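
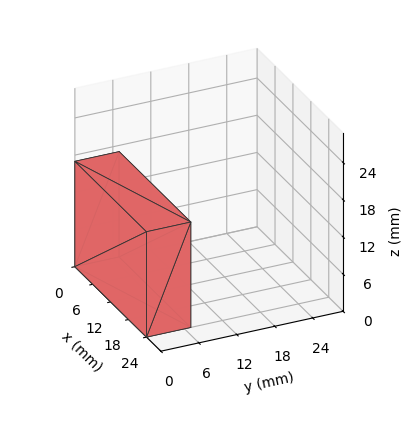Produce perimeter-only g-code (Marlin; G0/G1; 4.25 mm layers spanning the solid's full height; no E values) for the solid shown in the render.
Reading the render: the shape is a rectangular box, roughly 24 × 7 mm footprint and 17 mm tall (dimensions read to the nearest mm from the axis ticks). For the g-code, the solid's height is divided into equal slices at the stated Δz and each level perimeter traced with G1 moves after a G0 lift.

; perimeter-only toolpath
G21 ; units = mm
G90 ; absolute positioning
G28 ; home
; layer 1
G0 Z4.25
G0 X0.00 Y0.00
G1 X24.00 Y0.00
G1 X24.00 Y7.00
G1 X0.00 Y7.00
G1 X0.00 Y0.00
; layer 2
G0 Z8.50
G0 X0.00 Y0.00
G1 X24.00 Y0.00
G1 X24.00 Y7.00
G1 X0.00 Y7.00
G1 X0.00 Y0.00
; layer 3
G0 Z12.75
G0 X0.00 Y0.00
G1 X24.00 Y0.00
G1 X24.00 Y7.00
G1 X0.00 Y7.00
G1 X0.00 Y0.00
; layer 4
G0 Z17.00
G0 X0.00 Y0.00
G1 X24.00 Y0.00
G1 X24.00 Y7.00
G1 X0.00 Y7.00
G1 X0.00 Y0.00
M2 ; end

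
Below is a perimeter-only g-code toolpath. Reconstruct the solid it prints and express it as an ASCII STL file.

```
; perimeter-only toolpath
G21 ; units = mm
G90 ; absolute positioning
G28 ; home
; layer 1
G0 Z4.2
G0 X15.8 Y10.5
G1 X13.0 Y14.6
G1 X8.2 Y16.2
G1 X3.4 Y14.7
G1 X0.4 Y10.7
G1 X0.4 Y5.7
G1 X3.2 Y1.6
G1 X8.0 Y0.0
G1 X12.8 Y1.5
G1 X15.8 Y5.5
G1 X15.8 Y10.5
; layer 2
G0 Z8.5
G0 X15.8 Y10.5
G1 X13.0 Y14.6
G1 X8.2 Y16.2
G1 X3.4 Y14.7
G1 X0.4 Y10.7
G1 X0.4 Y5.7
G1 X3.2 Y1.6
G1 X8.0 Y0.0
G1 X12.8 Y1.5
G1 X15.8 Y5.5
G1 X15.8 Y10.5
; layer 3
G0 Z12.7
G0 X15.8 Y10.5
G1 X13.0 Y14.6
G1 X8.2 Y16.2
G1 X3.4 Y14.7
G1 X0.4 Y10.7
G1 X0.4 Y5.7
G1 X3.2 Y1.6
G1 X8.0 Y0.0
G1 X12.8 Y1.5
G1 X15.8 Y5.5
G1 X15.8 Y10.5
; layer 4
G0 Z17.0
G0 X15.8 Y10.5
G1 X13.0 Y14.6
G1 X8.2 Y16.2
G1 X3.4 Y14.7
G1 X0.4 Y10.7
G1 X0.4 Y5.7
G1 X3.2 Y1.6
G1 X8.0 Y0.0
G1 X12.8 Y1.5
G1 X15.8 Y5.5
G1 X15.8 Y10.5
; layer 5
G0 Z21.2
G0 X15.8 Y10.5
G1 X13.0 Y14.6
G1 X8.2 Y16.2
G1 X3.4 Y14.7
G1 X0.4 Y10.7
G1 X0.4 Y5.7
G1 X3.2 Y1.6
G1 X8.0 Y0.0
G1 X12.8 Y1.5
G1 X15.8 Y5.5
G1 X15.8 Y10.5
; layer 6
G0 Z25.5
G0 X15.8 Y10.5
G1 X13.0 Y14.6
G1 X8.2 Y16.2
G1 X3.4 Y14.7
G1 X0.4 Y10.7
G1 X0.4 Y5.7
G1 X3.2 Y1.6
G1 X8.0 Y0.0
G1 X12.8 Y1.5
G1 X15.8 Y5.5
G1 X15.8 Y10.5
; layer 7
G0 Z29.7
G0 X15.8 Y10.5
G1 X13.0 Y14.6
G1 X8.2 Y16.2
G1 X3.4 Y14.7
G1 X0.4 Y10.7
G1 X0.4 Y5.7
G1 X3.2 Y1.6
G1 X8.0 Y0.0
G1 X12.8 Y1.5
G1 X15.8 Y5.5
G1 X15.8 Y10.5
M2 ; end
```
solid part
  facet normal 0.0000 0.0000 -1.0000
    outer loop
      vertex 8.2 16.2 0.0
      vertex 13.0 14.6 0.0
      vertex 15.8 10.5 0.0
    endloop
  endfacet
  facet normal 0.0000 0.0000 -1.0000
    outer loop
      vertex 3.4 14.7 0.0
      vertex 8.2 16.2 0.0
      vertex 15.8 10.5 0.0
    endloop
  endfacet
  facet normal 0.0000 0.0000 -1.0000
    outer loop
      vertex 0.4 10.7 0.0
      vertex 3.4 14.7 0.0
      vertex 15.8 10.5 0.0
    endloop
  endfacet
  facet normal 0.0000 0.0000 -1.0000
    outer loop
      vertex 0.4 5.7 0.0
      vertex 0.4 10.7 0.0
      vertex 15.8 10.5 0.0
    endloop
  endfacet
  facet normal 0.0000 0.0000 -1.0000
    outer loop
      vertex 3.2 1.6 0.0
      vertex 0.4 5.7 0.0
      vertex 15.8 10.5 0.0
    endloop
  endfacet
  facet normal 0.0000 0.0000 -1.0000
    outer loop
      vertex 8.0 0.0 0.0
      vertex 3.2 1.6 0.0
      vertex 15.8 10.5 0.0
    endloop
  endfacet
  facet normal 0.0000 0.0000 -1.0000
    outer loop
      vertex 12.8 1.5 0.0
      vertex 8.0 0.0 0.0
      vertex 15.8 10.5 0.0
    endloop
  endfacet
  facet normal 0.0000 0.0000 -1.0000
    outer loop
      vertex 15.8 5.5 0.0
      vertex 12.8 1.5 0.0
      vertex 15.8 10.5 0.0
    endloop
  endfacet
  facet normal 0.0000 0.0000 1.0000
    outer loop
      vertex 15.8 10.5 29.7
      vertex 13.0 14.6 29.7
      vertex 8.2 16.2 29.7
    endloop
  endfacet
  facet normal 0.0000 0.0000 1.0000
    outer loop
      vertex 15.8 10.5 29.7
      vertex 8.2 16.2 29.7
      vertex 3.4 14.7 29.7
    endloop
  endfacet
  facet normal 0.0000 0.0000 1.0000
    outer loop
      vertex 15.8 10.5 29.7
      vertex 3.4 14.7 29.7
      vertex 0.4 10.7 29.7
    endloop
  endfacet
  facet normal 0.0000 0.0000 1.0000
    outer loop
      vertex 15.8 10.5 29.7
      vertex 0.4 10.7 29.7
      vertex 0.4 5.7 29.7
    endloop
  endfacet
  facet normal 0.0000 0.0000 1.0000
    outer loop
      vertex 15.8 10.5 29.7
      vertex 0.4 5.7 29.7
      vertex 3.2 1.6 29.7
    endloop
  endfacet
  facet normal 0.0000 0.0000 1.0000
    outer loop
      vertex 15.8 10.5 29.7
      vertex 3.2 1.6 29.7
      vertex 8.0 0.0 29.7
    endloop
  endfacet
  facet normal 0.0000 0.0000 1.0000
    outer loop
      vertex 15.8 10.5 29.7
      vertex 8.0 0.0 29.7
      vertex 12.8 1.5 29.7
    endloop
  endfacet
  facet normal 0.0000 0.0000 1.0000
    outer loop
      vertex 15.8 10.5 29.7
      vertex 12.8 1.5 29.7
      vertex 15.8 5.5 29.7
    endloop
  endfacet
  facet normal 0.8258 0.5640 0.0000
    outer loop
      vertex 15.8 10.5 0.0
      vertex 13.0 14.6 0.0
      vertex 13.0 14.6 29.7
    endloop
  endfacet
  facet normal 0.8258 0.5640 0.0000
    outer loop
      vertex 15.8 10.5 0.0
      vertex 13.0 14.6 29.7
      vertex 15.8 10.5 29.7
    endloop
  endfacet
  facet normal 0.3162 0.9487 0.0000
    outer loop
      vertex 13.0 14.6 0.0
      vertex 8.2 16.2 0.0
      vertex 8.2 16.2 29.7
    endloop
  endfacet
  facet normal 0.3162 0.9487 0.0000
    outer loop
      vertex 13.0 14.6 0.0
      vertex 8.2 16.2 29.7
      vertex 13.0 14.6 29.7
    endloop
  endfacet
  facet normal -0.2983 0.9545 0.0000
    outer loop
      vertex 8.2 16.2 0.0
      vertex 3.4 14.7 0.0
      vertex 3.4 14.7 29.7
    endloop
  endfacet
  facet normal -0.2983 0.9545 0.0000
    outer loop
      vertex 8.2 16.2 0.0
      vertex 3.4 14.7 29.7
      vertex 8.2 16.2 29.7
    endloop
  endfacet
  facet normal -0.8000 0.6000 0.0000
    outer loop
      vertex 3.4 14.7 0.0
      vertex 0.4 10.7 0.0
      vertex 0.4 10.7 29.7
    endloop
  endfacet
  facet normal -0.8000 0.6000 0.0000
    outer loop
      vertex 3.4 14.7 0.0
      vertex 0.4 10.7 29.7
      vertex 3.4 14.7 29.7
    endloop
  endfacet
  facet normal -1.0000 0.0000 0.0000
    outer loop
      vertex 0.4 10.7 0.0
      vertex 0.4 5.7 0.0
      vertex 0.4 5.7 29.7
    endloop
  endfacet
  facet normal -1.0000 0.0000 0.0000
    outer loop
      vertex 0.4 10.7 0.0
      vertex 0.4 5.7 29.7
      vertex 0.4 10.7 29.7
    endloop
  endfacet
  facet normal -0.8258 -0.5640 0.0000
    outer loop
      vertex 0.4 5.7 0.0
      vertex 3.2 1.6 0.0
      vertex 3.2 1.6 29.7
    endloop
  endfacet
  facet normal -0.8258 -0.5640 0.0000
    outer loop
      vertex 0.4 5.7 0.0
      vertex 3.2 1.6 29.7
      vertex 0.4 5.7 29.7
    endloop
  endfacet
  facet normal -0.3162 -0.9487 0.0000
    outer loop
      vertex 3.2 1.6 0.0
      vertex 8.0 0.0 0.0
      vertex 8.0 0.0 29.7
    endloop
  endfacet
  facet normal -0.3162 -0.9487 0.0000
    outer loop
      vertex 3.2 1.6 0.0
      vertex 8.0 0.0 29.7
      vertex 3.2 1.6 29.7
    endloop
  endfacet
  facet normal 0.2983 -0.9545 0.0000
    outer loop
      vertex 8.0 0.0 0.0
      vertex 12.8 1.5 0.0
      vertex 12.8 1.5 29.7
    endloop
  endfacet
  facet normal 0.2983 -0.9545 0.0000
    outer loop
      vertex 8.0 0.0 0.0
      vertex 12.8 1.5 29.7
      vertex 8.0 0.0 29.7
    endloop
  endfacet
  facet normal 0.8000 -0.6000 0.0000
    outer loop
      vertex 12.8 1.5 0.0
      vertex 15.8 5.5 0.0
      vertex 15.8 5.5 29.7
    endloop
  endfacet
  facet normal 0.8000 -0.6000 0.0000
    outer loop
      vertex 12.8 1.5 0.0
      vertex 15.8 5.5 29.7
      vertex 12.8 1.5 29.7
    endloop
  endfacet
  facet normal 1.0000 0.0000 0.0000
    outer loop
      vertex 15.8 5.5 0.0
      vertex 15.8 10.5 0.0
      vertex 15.8 10.5 29.7
    endloop
  endfacet
  facet normal 1.0000 0.0000 0.0000
    outer loop
      vertex 15.8 5.5 0.0
      vertex 15.8 10.5 29.7
      vertex 15.8 5.5 29.7
    endloop
  endfacet
endsolid part

The G0 Z moves step by Δz≈4.2 mm. Every layer's G1 loop is the same polygon, so the solid is a straight extrusion of it from z=0 to z≈29.7. Closing with flat bottom and top caps and triangulating gives 36 facets — a regular 10-sided prism (a cylinder approximated with 10 flat sides), circumscribed radius ≈ 8.1 mm, height ≈ 29.7 mm.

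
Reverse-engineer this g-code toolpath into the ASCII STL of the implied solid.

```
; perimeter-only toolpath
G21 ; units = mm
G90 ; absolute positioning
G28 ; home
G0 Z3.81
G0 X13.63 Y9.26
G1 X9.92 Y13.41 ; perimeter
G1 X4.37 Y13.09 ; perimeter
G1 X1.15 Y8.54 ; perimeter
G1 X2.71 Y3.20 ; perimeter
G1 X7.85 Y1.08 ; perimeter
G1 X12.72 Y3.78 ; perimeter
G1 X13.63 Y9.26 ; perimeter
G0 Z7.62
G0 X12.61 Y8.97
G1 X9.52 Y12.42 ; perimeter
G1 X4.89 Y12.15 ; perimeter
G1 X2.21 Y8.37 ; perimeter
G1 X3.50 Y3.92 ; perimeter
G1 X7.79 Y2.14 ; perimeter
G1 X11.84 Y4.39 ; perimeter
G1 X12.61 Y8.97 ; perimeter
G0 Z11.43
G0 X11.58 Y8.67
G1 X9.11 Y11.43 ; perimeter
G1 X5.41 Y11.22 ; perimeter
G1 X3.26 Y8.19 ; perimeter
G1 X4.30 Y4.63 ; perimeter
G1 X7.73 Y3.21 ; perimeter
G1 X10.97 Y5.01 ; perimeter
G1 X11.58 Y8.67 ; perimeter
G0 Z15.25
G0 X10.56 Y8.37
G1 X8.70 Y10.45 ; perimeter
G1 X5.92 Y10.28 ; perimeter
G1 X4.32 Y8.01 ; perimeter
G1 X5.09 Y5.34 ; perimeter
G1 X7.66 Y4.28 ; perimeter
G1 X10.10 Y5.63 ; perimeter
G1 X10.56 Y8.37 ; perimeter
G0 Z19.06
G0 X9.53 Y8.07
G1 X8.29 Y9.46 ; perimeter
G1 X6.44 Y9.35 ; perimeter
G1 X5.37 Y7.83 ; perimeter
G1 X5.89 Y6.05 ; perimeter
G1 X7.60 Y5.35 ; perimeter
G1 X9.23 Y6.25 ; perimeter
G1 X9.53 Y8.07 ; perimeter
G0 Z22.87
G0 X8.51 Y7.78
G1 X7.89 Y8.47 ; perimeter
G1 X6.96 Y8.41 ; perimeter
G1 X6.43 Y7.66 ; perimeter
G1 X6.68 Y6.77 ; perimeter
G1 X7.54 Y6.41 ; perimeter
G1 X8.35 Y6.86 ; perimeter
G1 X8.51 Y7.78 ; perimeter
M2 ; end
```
solid part
  facet normal 0.0000 0.0000 -1.0000
    outer loop
      vertex 3.85 14.02 0.00
      vertex 10.33 14.40 0.00
      vertex 14.66 9.56 0.00
    endloop
  endfacet
  facet normal 0.0000 0.0000 -1.0000
    outer loop
      vertex 0.10 8.72 0.00
      vertex 3.85 14.02 0.00
      vertex 14.66 9.56 0.00
    endloop
  endfacet
  facet normal 0.0000 0.0000 -1.0000
    outer loop
      vertex 1.91 2.49 0.00
      vertex 0.10 8.72 0.00
      vertex 14.66 9.56 0.00
    endloop
  endfacet
  facet normal 0.0000 0.0000 -1.0000
    outer loop
      vertex 7.91 0.01 0.00
      vertex 1.91 2.49 0.00
      vertex 14.66 9.56 0.00
    endloop
  endfacet
  facet normal 0.0000 0.0000 -1.0000
    outer loop
      vertex 13.59 3.16 0.00
      vertex 7.91 0.01 0.00
      vertex 14.66 9.56 0.00
    endloop
  endfacet
  facet normal 0.7226 0.6465 0.2449
    outer loop
      vertex 14.66 9.56 0.00
      vertex 10.33 14.40 0.00
      vertex 7.48 7.48 26.68
    endloop
  endfacet
  facet normal -0.0568 0.9679 0.2450
    outer loop
      vertex 10.33 14.40 0.00
      vertex 3.85 14.02 0.00
      vertex 7.48 7.48 26.68
    endloop
  endfacet
  facet normal -0.7915 0.5600 0.2450
    outer loop
      vertex 3.85 14.02 0.00
      vertex 0.10 8.72 0.00
      vertex 7.48 7.48 26.68
    endloop
  endfacet
  facet normal -0.9310 -0.2705 0.2450
    outer loop
      vertex 0.10 8.72 0.00
      vertex 1.91 2.49 0.00
      vertex 7.48 7.48 26.68
    endloop
  endfacet
  facet normal -0.3704 -0.8960 0.2449
    outer loop
      vertex 1.91 2.49 0.00
      vertex 7.91 0.01 0.00
      vertex 7.48 7.48 26.68
    endloop
  endfacet
  facet normal 0.4702 -0.8479 0.2450
    outer loop
      vertex 7.91 0.01 0.00
      vertex 13.59 3.16 0.00
      vertex 7.48 7.48 26.68
    endloop
  endfacet
  facet normal 0.9563 -0.1599 0.2449
    outer loop
      vertex 13.59 3.16 0.00
      vertex 14.66 9.56 0.00
      vertex 7.48 7.48 26.68
    endloop
  endfacet
endsolid part

The G0 Z moves step by Δz≈3.81 mm. The G1 loops shrink linearly with z, so the solid tapers from its base footprint up to z≈26.7. Closing with a flat bottom cap and the tapered top and triangulating gives 12 facets — a regular 7-sided pyramid, base circumscribed radius ≈ 7.48 mm, apex at z ≈ 26.7 mm.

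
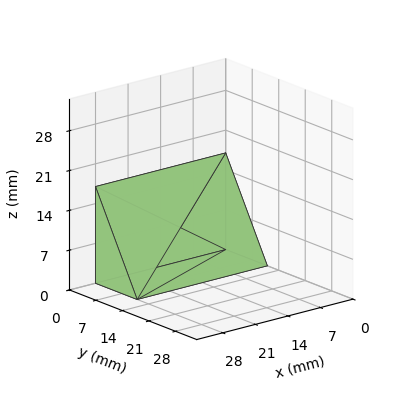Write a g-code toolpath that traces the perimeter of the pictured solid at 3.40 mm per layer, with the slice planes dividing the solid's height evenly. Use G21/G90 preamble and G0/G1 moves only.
Reading the render: the shape is a wedge (ramp): 28 × 11 mm base, rising to 17 mm along the y=0 edge and sloping linearly to z=0 at y=11 (dimensions read to the nearest mm from the axis ticks). For the g-code, the solid's height is divided into equal slices at the stated Δz and each level perimeter traced with G1 moves after a G0 lift.

; perimeter-only toolpath
G21 ; units = mm
G90 ; absolute positioning
G28 ; home
; layer 1
G0 Z3.40
G0 X0.00 Y0.00
G1 X28.00 Y0.00
G1 X28.00 Y8.80
G1 X0.00 Y8.80
G1 X0.00 Y0.00
; layer 2
G0 Z6.80
G0 X0.00 Y0.00
G1 X28.00 Y0.00
G1 X28.00 Y6.60
G1 X0.00 Y6.60
G1 X0.00 Y0.00
; layer 3
G0 Z10.20
G0 X0.00 Y0.00
G1 X28.00 Y0.00
G1 X28.00 Y4.40
G1 X0.00 Y4.40
G1 X0.00 Y0.00
; layer 4
G0 Z13.60
G0 X0.00 Y0.00
G1 X28.00 Y0.00
G1 X28.00 Y2.20
G1 X0.00 Y2.20
G1 X0.00 Y0.00
M2 ; end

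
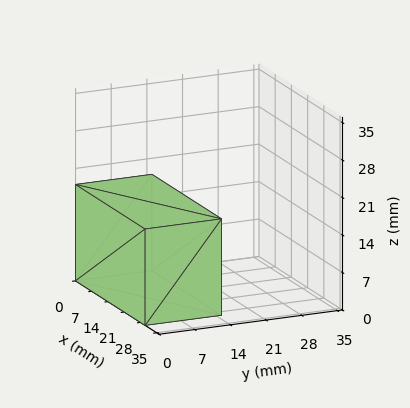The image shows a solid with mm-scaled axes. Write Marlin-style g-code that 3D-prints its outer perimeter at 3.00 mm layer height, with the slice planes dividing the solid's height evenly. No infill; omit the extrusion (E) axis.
Reading the render: the shape is a rectangular box, roughly 30 × 15 mm footprint and 18 mm tall (dimensions read to the nearest mm from the axis ticks). For the g-code, the solid's height is divided into equal slices at the stated Δz and each level perimeter traced with G1 moves after a G0 lift.

; perimeter-only toolpath
G21 ; units = mm
G90 ; absolute positioning
G28 ; home
; layer 1
G0 Z3.00
G0 X0.00 Y0.00
G1 X30.00 Y0.00
G1 X30.00 Y15.00
G1 X0.00 Y15.00
G1 X0.00 Y0.00
; layer 2
G0 Z6.00
G0 X0.00 Y0.00
G1 X30.00 Y0.00
G1 X30.00 Y15.00
G1 X0.00 Y15.00
G1 X0.00 Y0.00
; layer 3
G0 Z9.00
G0 X0.00 Y0.00
G1 X30.00 Y0.00
G1 X30.00 Y15.00
G1 X0.00 Y15.00
G1 X0.00 Y0.00
; layer 4
G0 Z12.00
G0 X0.00 Y0.00
G1 X30.00 Y0.00
G1 X30.00 Y15.00
G1 X0.00 Y15.00
G1 X0.00 Y0.00
; layer 5
G0 Z15.00
G0 X0.00 Y0.00
G1 X30.00 Y0.00
G1 X30.00 Y15.00
G1 X0.00 Y15.00
G1 X0.00 Y0.00
; layer 6
G0 Z18.00
G0 X0.00 Y0.00
G1 X30.00 Y0.00
G1 X30.00 Y15.00
G1 X0.00 Y15.00
G1 X0.00 Y0.00
M2 ; end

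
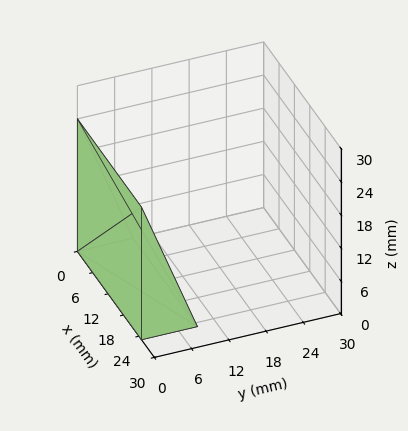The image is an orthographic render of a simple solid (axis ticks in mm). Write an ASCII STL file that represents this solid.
Reading the render: the shape is a wedge (ramp): 25 × 9 mm base, rising to 24 mm along the y=0 edge and sloping linearly to z=0 at y=9 (dimensions read to the nearest mm from the axis ticks). For the STL, each face is triangulated and given an outward normal.

solid part
  facet normal 0.0000 0.0000 -1.0000
    outer loop
      vertex 25.00 9.00 0.00
      vertex 25.00 0.00 0.00
      vertex 0.00 0.00 0.00
    endloop
  endfacet
  facet normal 0.0000 0.0000 -1.0000
    outer loop
      vertex 0.00 9.00 0.00
      vertex 25.00 9.00 0.00
      vertex 0.00 0.00 0.00
    endloop
  endfacet
  facet normal 0.0000 -1.0000 0.0000
    outer loop
      vertex 0.00 0.00 0.00
      vertex 25.00 0.00 0.00
      vertex 25.00 0.00 24.00
    endloop
  endfacet
  facet normal 0.0000 -1.0000 0.0000
    outer loop
      vertex 0.00 0.00 0.00
      vertex 25.00 0.00 24.00
      vertex 0.00 0.00 24.00
    endloop
  endfacet
  facet normal 0.0000 0.9363 0.3511
    outer loop
      vertex 0.00 0.00 24.00
      vertex 25.00 0.00 24.00
      vertex 25.00 9.00 0.00
    endloop
  endfacet
  facet normal 0.0000 0.9363 0.3511
    outer loop
      vertex 0.00 0.00 24.00
      vertex 25.00 9.00 0.00
      vertex 0.00 9.00 0.00
    endloop
  endfacet
  facet normal -1.0000 0.0000 0.0000
    outer loop
      vertex 0.00 0.00 24.00
      vertex 0.00 9.00 0.00
      vertex 0.00 0.00 0.00
    endloop
  endfacet
  facet normal 1.0000 0.0000 0.0000
    outer loop
      vertex 25.00 0.00 0.00
      vertex 25.00 9.00 0.00
      vertex 25.00 0.00 24.00
    endloop
  endfacet
endsolid part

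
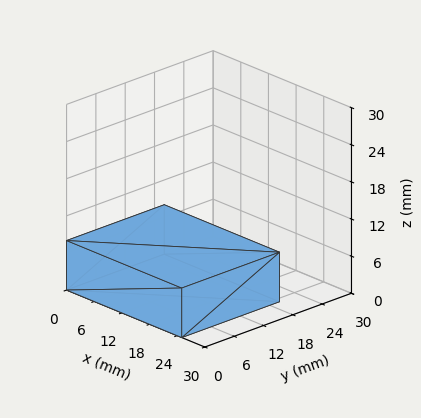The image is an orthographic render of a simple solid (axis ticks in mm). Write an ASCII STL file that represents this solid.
Reading the render: the shape is a rectangular box, roughly 25 × 20 mm footprint and 8 mm tall (dimensions read to the nearest mm from the axis ticks). For the STL, each face is triangulated and given an outward normal.

solid part
  facet normal 0.0000 0.0000 -1.0000
    outer loop
      vertex 25.000 20.000 0.000
      vertex 25.000 0.000 0.000
      vertex 0.000 0.000 0.000
    endloop
  endfacet
  facet normal 0.0000 0.0000 -1.0000
    outer loop
      vertex 0.000 20.000 0.000
      vertex 25.000 20.000 0.000
      vertex 0.000 0.000 0.000
    endloop
  endfacet
  facet normal 0.0000 0.0000 1.0000
    outer loop
      vertex 0.000 0.000 8.000
      vertex 25.000 0.000 8.000
      vertex 25.000 20.000 8.000
    endloop
  endfacet
  facet normal 0.0000 0.0000 1.0000
    outer loop
      vertex 0.000 0.000 8.000
      vertex 25.000 20.000 8.000
      vertex 0.000 20.000 8.000
    endloop
  endfacet
  facet normal 0.0000 -1.0000 0.0000
    outer loop
      vertex 0.000 0.000 0.000
      vertex 25.000 0.000 0.000
      vertex 25.000 0.000 8.000
    endloop
  endfacet
  facet normal 0.0000 -1.0000 0.0000
    outer loop
      vertex 0.000 0.000 0.000
      vertex 25.000 0.000 8.000
      vertex 0.000 0.000 8.000
    endloop
  endfacet
  facet normal 0.0000 1.0000 0.0000
    outer loop
      vertex 25.000 20.000 8.000
      vertex 25.000 20.000 0.000
      vertex 0.000 20.000 0.000
    endloop
  endfacet
  facet normal 0.0000 1.0000 0.0000
    outer loop
      vertex 0.000 20.000 8.000
      vertex 25.000 20.000 8.000
      vertex 0.000 20.000 0.000
    endloop
  endfacet
  facet normal -1.0000 0.0000 0.0000
    outer loop
      vertex 0.000 20.000 8.000
      vertex 0.000 20.000 0.000
      vertex 0.000 0.000 0.000
    endloop
  endfacet
  facet normal -1.0000 0.0000 0.0000
    outer loop
      vertex 0.000 0.000 8.000
      vertex 0.000 20.000 8.000
      vertex 0.000 0.000 0.000
    endloop
  endfacet
  facet normal 1.0000 0.0000 0.0000
    outer loop
      vertex 25.000 0.000 0.000
      vertex 25.000 20.000 0.000
      vertex 25.000 20.000 8.000
    endloop
  endfacet
  facet normal 1.0000 0.0000 0.0000
    outer loop
      vertex 25.000 0.000 0.000
      vertex 25.000 20.000 8.000
      vertex 25.000 0.000 8.000
    endloop
  endfacet
endsolid part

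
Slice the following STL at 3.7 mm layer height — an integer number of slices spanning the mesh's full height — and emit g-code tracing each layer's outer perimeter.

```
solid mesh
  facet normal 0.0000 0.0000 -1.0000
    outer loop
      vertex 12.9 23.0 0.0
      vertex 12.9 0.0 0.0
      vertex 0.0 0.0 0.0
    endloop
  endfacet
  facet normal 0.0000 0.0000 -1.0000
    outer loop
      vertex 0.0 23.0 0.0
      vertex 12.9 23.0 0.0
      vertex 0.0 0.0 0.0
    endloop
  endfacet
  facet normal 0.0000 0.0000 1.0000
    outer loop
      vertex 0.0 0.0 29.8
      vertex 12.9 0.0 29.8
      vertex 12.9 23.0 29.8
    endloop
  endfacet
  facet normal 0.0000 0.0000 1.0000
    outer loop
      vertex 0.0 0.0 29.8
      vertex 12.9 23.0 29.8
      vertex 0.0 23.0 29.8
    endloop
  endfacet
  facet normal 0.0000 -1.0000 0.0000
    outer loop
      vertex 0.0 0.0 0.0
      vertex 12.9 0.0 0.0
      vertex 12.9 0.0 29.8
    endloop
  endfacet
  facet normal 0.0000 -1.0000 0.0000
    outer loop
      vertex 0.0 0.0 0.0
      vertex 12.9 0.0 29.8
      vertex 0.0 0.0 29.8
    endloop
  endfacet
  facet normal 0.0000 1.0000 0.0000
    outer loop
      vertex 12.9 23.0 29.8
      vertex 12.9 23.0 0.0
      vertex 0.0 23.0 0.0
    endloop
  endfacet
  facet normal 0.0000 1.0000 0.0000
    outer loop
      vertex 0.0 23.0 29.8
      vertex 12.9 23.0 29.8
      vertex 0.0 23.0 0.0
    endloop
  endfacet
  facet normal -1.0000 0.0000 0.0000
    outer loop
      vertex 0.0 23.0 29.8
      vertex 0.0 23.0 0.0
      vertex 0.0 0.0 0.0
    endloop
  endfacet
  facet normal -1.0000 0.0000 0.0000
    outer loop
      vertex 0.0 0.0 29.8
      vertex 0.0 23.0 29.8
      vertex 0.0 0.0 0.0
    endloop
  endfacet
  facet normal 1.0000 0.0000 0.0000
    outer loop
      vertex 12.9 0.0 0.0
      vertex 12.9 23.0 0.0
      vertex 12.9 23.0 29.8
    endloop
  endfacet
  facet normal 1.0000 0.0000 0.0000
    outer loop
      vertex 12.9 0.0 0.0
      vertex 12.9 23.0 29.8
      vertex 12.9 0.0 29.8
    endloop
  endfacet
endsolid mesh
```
; perimeter-only toolpath
G21 ; units = mm
G90 ; absolute positioning
G28 ; home
; layer 1
G0 Z3.7
G0 X0.0 Y0.0
G1 X12.9 Y0.0
G1 X12.9 Y23.0
G1 X0.0 Y23.0
G1 X0.0 Y0.0
; layer 2
G0 Z7.5
G0 X0.0 Y0.0
G1 X12.9 Y0.0
G1 X12.9 Y23.0
G1 X0.0 Y23.0
G1 X0.0 Y0.0
; layer 3
G0 Z11.2
G0 X0.0 Y0.0
G1 X12.9 Y0.0
G1 X12.9 Y23.0
G1 X0.0 Y23.0
G1 X0.0 Y0.0
; layer 4
G0 Z14.9
G0 X0.0 Y0.0
G1 X12.9 Y0.0
G1 X12.9 Y23.0
G1 X0.0 Y23.0
G1 X0.0 Y0.0
; layer 5
G0 Z18.6
G0 X0.0 Y0.0
G1 X12.9 Y0.0
G1 X12.9 Y23.0
G1 X0.0 Y23.0
G1 X0.0 Y0.0
; layer 6
G0 Z22.4
G0 X0.0 Y0.0
G1 X12.9 Y0.0
G1 X12.9 Y23.0
G1 X0.0 Y23.0
G1 X0.0 Y0.0
; layer 7
G0 Z26.1
G0 X0.0 Y0.0
G1 X12.9 Y0.0
G1 X12.9 Y23.0
G1 X0.0 Y23.0
G1 X0.0 Y0.0
; layer 8
G0 Z29.8
G0 X0.0 Y0.0
G1 X12.9 Y0.0
G1 X12.9 Y23.0
G1 X0.0 Y23.0
G1 X0.0 Y0.0
M2 ; end

The solid is a rectangular box, roughly 12.9 × 23 mm footprint and 29.8 mm tall. Slicing at Δz = 3.7 mm — 8 equal slices spanning the solid's height, so layer i sits at z = i·h/8 — gives 8 non-empty perimeters. Each is a 4-segment closed polygon; G0 lifts to the layer z and rapids to the start vertex, then G1 traces the edges.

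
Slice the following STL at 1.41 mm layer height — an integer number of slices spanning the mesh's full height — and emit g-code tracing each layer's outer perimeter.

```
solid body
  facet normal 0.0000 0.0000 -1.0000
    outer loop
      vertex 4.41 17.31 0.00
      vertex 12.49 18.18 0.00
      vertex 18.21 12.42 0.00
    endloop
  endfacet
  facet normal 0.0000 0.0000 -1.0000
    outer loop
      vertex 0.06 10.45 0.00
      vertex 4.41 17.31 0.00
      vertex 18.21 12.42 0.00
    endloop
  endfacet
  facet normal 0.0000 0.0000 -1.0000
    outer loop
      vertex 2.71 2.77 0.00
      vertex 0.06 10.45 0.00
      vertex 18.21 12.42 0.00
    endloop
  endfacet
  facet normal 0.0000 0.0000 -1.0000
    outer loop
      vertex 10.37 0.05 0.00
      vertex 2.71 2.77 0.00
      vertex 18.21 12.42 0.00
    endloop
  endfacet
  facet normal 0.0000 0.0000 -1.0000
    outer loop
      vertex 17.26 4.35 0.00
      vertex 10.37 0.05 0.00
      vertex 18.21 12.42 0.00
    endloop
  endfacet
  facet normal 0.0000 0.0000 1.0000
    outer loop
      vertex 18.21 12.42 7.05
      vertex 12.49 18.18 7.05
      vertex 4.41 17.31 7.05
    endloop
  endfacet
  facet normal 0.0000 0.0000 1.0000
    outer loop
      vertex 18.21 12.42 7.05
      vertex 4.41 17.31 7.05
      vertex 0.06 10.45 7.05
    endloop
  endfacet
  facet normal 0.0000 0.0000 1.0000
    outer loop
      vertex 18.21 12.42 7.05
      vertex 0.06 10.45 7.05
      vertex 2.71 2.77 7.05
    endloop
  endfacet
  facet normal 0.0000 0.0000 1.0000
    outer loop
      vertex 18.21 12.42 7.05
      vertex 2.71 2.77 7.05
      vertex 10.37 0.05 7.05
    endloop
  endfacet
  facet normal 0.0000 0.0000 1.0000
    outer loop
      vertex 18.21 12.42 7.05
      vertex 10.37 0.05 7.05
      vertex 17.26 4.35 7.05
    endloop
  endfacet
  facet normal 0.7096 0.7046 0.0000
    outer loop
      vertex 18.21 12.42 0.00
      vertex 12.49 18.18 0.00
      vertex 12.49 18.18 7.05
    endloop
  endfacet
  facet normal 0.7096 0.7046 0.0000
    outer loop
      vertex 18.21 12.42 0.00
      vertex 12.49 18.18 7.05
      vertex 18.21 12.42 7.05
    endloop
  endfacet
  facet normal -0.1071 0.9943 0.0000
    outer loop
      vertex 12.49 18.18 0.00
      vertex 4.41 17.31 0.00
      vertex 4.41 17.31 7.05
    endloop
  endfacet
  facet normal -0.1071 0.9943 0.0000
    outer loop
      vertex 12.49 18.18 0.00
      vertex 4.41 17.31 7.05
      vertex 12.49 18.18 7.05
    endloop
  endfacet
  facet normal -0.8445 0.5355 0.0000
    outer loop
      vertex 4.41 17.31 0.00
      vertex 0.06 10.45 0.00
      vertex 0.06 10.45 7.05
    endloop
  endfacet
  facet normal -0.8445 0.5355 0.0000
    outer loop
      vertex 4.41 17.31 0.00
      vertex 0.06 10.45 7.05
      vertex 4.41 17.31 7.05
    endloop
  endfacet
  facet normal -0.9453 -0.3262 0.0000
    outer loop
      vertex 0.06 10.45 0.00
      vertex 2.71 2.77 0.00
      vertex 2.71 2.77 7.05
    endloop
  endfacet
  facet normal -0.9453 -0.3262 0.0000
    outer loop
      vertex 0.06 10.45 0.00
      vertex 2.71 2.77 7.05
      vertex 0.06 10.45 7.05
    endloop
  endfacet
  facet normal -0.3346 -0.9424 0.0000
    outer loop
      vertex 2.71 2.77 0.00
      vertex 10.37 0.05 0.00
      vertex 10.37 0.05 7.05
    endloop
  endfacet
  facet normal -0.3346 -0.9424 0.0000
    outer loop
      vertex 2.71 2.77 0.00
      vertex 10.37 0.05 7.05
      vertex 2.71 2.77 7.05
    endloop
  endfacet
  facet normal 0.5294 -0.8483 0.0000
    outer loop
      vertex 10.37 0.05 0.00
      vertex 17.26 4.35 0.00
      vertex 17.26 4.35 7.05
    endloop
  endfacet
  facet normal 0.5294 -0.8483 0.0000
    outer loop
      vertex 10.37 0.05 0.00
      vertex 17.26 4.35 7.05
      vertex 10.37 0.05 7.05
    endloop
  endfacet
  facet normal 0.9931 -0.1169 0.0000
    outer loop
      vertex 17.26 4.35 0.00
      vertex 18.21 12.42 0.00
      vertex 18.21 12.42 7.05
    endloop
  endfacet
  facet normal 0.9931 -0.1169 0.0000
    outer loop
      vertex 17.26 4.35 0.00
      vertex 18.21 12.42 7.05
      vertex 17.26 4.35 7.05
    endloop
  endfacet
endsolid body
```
; perimeter-only toolpath
G21 ; units = mm
G90 ; absolute positioning
G28 ; home
; layer 1
G0 Z1.41
G0 X18.21 Y12.42
G1 X12.49 Y18.18
G1 X4.41 Y17.31
G1 X0.06 Y10.45
G1 X2.71 Y2.77
G1 X10.37 Y0.05
G1 X17.26 Y4.35
G1 X18.21 Y12.42
; layer 2
G0 Z2.82
G0 X18.21 Y12.42
G1 X12.49 Y18.18
G1 X4.41 Y17.31
G1 X0.06 Y10.45
G1 X2.71 Y2.77
G1 X10.37 Y0.05
G1 X17.26 Y4.35
G1 X18.21 Y12.42
; layer 3
G0 Z4.23
G0 X18.21 Y12.42
G1 X12.49 Y18.18
G1 X4.41 Y17.31
G1 X0.06 Y10.45
G1 X2.71 Y2.77
G1 X10.37 Y0.05
G1 X17.26 Y4.35
G1 X18.21 Y12.42
; layer 4
G0 Z5.64
G0 X18.21 Y12.42
G1 X12.49 Y18.18
G1 X4.41 Y17.31
G1 X0.06 Y10.45
G1 X2.71 Y2.77
G1 X10.37 Y0.05
G1 X17.26 Y4.35
G1 X18.21 Y12.42
; layer 5
G0 Z7.05
G0 X18.21 Y12.42
G1 X12.49 Y18.18
G1 X4.41 Y17.31
G1 X0.06 Y10.45
G1 X2.71 Y2.77
G1 X10.37 Y0.05
G1 X17.26 Y4.35
G1 X18.21 Y12.42
M2 ; end

The solid is a regular 7-sided prism (a cylinder approximated with 7 flat sides), circumscribed radius ≈ 9.36 mm, height ≈ 7.05 mm. Slicing at Δz = 1.41 mm — 5 equal slices spanning the solid's height, so layer i sits at z = i·h/5 — gives 5 non-empty perimeters. Each is a 7-segment closed polygon; G0 lifts to the layer z and rapids to the start vertex, then G1 traces the edges.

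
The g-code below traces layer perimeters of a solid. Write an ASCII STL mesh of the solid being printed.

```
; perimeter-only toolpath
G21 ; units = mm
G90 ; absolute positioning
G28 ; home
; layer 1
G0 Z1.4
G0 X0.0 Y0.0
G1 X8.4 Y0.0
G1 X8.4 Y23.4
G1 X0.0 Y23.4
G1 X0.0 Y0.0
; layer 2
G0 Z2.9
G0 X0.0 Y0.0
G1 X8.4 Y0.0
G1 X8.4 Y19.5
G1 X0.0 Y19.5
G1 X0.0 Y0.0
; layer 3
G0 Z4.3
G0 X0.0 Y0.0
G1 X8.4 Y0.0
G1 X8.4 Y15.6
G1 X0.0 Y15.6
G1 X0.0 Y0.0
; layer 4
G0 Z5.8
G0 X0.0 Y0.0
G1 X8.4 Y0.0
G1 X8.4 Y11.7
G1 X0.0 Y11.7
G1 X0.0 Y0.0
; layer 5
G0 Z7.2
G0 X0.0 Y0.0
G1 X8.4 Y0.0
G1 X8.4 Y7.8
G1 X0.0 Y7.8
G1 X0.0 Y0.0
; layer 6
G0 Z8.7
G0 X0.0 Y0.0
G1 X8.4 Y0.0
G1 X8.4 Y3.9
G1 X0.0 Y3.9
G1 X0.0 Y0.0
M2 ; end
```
solid part
  facet normal 0.0000 0.0000 -1.0000
    outer loop
      vertex 8.4 27.3 0.0
      vertex 8.4 0.0 0.0
      vertex 0.0 0.0 0.0
    endloop
  endfacet
  facet normal 0.0000 0.0000 -1.0000
    outer loop
      vertex 0.0 27.3 0.0
      vertex 8.4 27.3 0.0
      vertex 0.0 0.0 0.0
    endloop
  endfacet
  facet normal 0.0000 -1.0000 0.0000
    outer loop
      vertex 0.0 0.0 0.0
      vertex 8.4 0.0 0.0
      vertex 8.4 0.0 10.1
    endloop
  endfacet
  facet normal 0.0000 -1.0000 0.0000
    outer loop
      vertex 0.0 0.0 0.0
      vertex 8.4 0.0 10.1
      vertex 0.0 0.0 10.1
    endloop
  endfacet
  facet normal 0.0000 0.3470 0.9379
    outer loop
      vertex 0.0 0.0 10.1
      vertex 8.4 0.0 10.1
      vertex 8.4 27.3 0.0
    endloop
  endfacet
  facet normal 0.0000 0.3470 0.9379
    outer loop
      vertex 0.0 0.0 10.1
      vertex 8.4 27.3 0.0
      vertex 0.0 27.3 0.0
    endloop
  endfacet
  facet normal -1.0000 0.0000 0.0000
    outer loop
      vertex 0.0 0.0 10.1
      vertex 0.0 27.3 0.0
      vertex 0.0 0.0 0.0
    endloop
  endfacet
  facet normal 1.0000 0.0000 0.0000
    outer loop
      vertex 8.4 0.0 0.0
      vertex 8.4 27.3 0.0
      vertex 8.4 0.0 10.1
    endloop
  endfacet
endsolid part

The G0 Z moves step by Δz≈1.4 mm. The G1 loops shrink linearly with z, so the solid tapers from its base footprint up to z≈10.1. Closing with a flat bottom cap and the tapered top and triangulating gives 8 facets — a wedge (ramp): 8.4 × 27.3 mm base, rising to 10.1 mm along the y=0 edge and sloping linearly to z=0 at y=27.3.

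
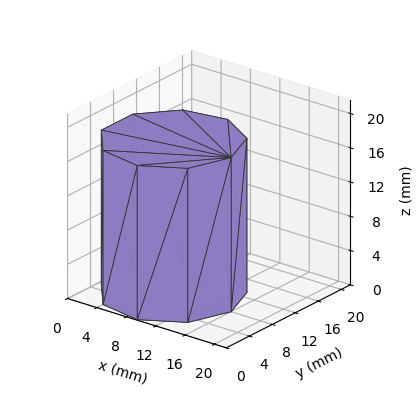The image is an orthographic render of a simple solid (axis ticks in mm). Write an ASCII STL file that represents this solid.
Reading the render: the shape is a regular 9-sided prism (a cylinder approximated with 9 flat sides), circumscribed radius ≈ 8 mm, height ≈ 18 mm (dimensions read to the nearest mm from the axis ticks). For the STL, each face is triangulated and given an outward normal.

solid part
  facet normal 0.0000 0.0000 -1.0000
    outer loop
      vertex 9.39 15.88 0.00
      vertex 14.13 13.14 0.00
      vertex 16.00 8.00 0.00
    endloop
  endfacet
  facet normal 0.0000 0.0000 -1.0000
    outer loop
      vertex 4.00 14.93 0.00
      vertex 9.39 15.88 0.00
      vertex 16.00 8.00 0.00
    endloop
  endfacet
  facet normal 0.0000 0.0000 -1.0000
    outer loop
      vertex 0.48 10.74 0.00
      vertex 4.00 14.93 0.00
      vertex 16.00 8.00 0.00
    endloop
  endfacet
  facet normal 0.0000 0.0000 -1.0000
    outer loop
      vertex 0.48 5.26 0.00
      vertex 0.48 10.74 0.00
      vertex 16.00 8.00 0.00
    endloop
  endfacet
  facet normal 0.0000 0.0000 -1.0000
    outer loop
      vertex 4.00 1.07 0.00
      vertex 0.48 5.26 0.00
      vertex 16.00 8.00 0.00
    endloop
  endfacet
  facet normal 0.0000 0.0000 -1.0000
    outer loop
      vertex 9.39 0.12 0.00
      vertex 4.00 1.07 0.00
      vertex 16.00 8.00 0.00
    endloop
  endfacet
  facet normal 0.0000 0.0000 -1.0000
    outer loop
      vertex 14.13 2.86 0.00
      vertex 9.39 0.12 0.00
      vertex 16.00 8.00 0.00
    endloop
  endfacet
  facet normal 0.0000 0.0000 1.0000
    outer loop
      vertex 16.00 8.00 18.00
      vertex 14.13 13.14 18.00
      vertex 9.39 15.88 18.00
    endloop
  endfacet
  facet normal 0.0000 0.0000 1.0000
    outer loop
      vertex 16.00 8.00 18.00
      vertex 9.39 15.88 18.00
      vertex 4.00 14.93 18.00
    endloop
  endfacet
  facet normal 0.0000 0.0000 1.0000
    outer loop
      vertex 16.00 8.00 18.00
      vertex 4.00 14.93 18.00
      vertex 0.48 10.74 18.00
    endloop
  endfacet
  facet normal 0.0000 0.0000 1.0000
    outer loop
      vertex 16.00 8.00 18.00
      vertex 0.48 10.74 18.00
      vertex 0.48 5.26 18.00
    endloop
  endfacet
  facet normal 0.0000 0.0000 1.0000
    outer loop
      vertex 16.00 8.00 18.00
      vertex 0.48 5.26 18.00
      vertex 4.00 1.07 18.00
    endloop
  endfacet
  facet normal 0.0000 0.0000 1.0000
    outer loop
      vertex 16.00 8.00 18.00
      vertex 4.00 1.07 18.00
      vertex 9.39 0.12 18.00
    endloop
  endfacet
  facet normal 0.0000 0.0000 1.0000
    outer loop
      vertex 16.00 8.00 18.00
      vertex 9.39 0.12 18.00
      vertex 14.13 2.86 18.00
    endloop
  endfacet
  facet normal 0.9397 0.3419 0.0000
    outer loop
      vertex 16.00 8.00 0.00
      vertex 14.13 13.14 0.00
      vertex 14.13 13.14 18.00
    endloop
  endfacet
  facet normal 0.9397 0.3419 0.0000
    outer loop
      vertex 16.00 8.00 0.00
      vertex 14.13 13.14 18.00
      vertex 16.00 8.00 18.00
    endloop
  endfacet
  facet normal 0.5005 0.8658 0.0000
    outer loop
      vertex 14.13 13.14 0.00
      vertex 9.39 15.88 0.00
      vertex 9.39 15.88 18.00
    endloop
  endfacet
  facet normal 0.5005 0.8658 0.0000
    outer loop
      vertex 14.13 13.14 0.00
      vertex 9.39 15.88 18.00
      vertex 14.13 13.14 18.00
    endloop
  endfacet
  facet normal -0.1736 0.9848 0.0000
    outer loop
      vertex 9.39 15.88 0.00
      vertex 4.00 14.93 0.00
      vertex 4.00 14.93 18.00
    endloop
  endfacet
  facet normal -0.1736 0.9848 0.0000
    outer loop
      vertex 9.39 15.88 0.00
      vertex 4.00 14.93 18.00
      vertex 9.39 15.88 18.00
    endloop
  endfacet
  facet normal -0.7657 0.6432 0.0000
    outer loop
      vertex 4.00 14.93 0.00
      vertex 0.48 10.74 0.00
      vertex 0.48 10.74 18.00
    endloop
  endfacet
  facet normal -0.7657 0.6432 0.0000
    outer loop
      vertex 4.00 14.93 0.00
      vertex 0.48 10.74 18.00
      vertex 4.00 14.93 18.00
    endloop
  endfacet
  facet normal -1.0000 0.0000 0.0000
    outer loop
      vertex 0.48 10.74 0.00
      vertex 0.48 5.26 0.00
      vertex 0.48 5.26 18.00
    endloop
  endfacet
  facet normal -1.0000 0.0000 0.0000
    outer loop
      vertex 0.48 10.74 0.00
      vertex 0.48 5.26 18.00
      vertex 0.48 10.74 18.00
    endloop
  endfacet
  facet normal -0.7657 -0.6432 0.0000
    outer loop
      vertex 0.48 5.26 0.00
      vertex 4.00 1.07 0.00
      vertex 4.00 1.07 18.00
    endloop
  endfacet
  facet normal -0.7657 -0.6432 0.0000
    outer loop
      vertex 0.48 5.26 0.00
      vertex 4.00 1.07 18.00
      vertex 0.48 5.26 18.00
    endloop
  endfacet
  facet normal -0.1736 -0.9848 0.0000
    outer loop
      vertex 4.00 1.07 0.00
      vertex 9.39 0.12 0.00
      vertex 9.39 0.12 18.00
    endloop
  endfacet
  facet normal -0.1736 -0.9848 0.0000
    outer loop
      vertex 4.00 1.07 0.00
      vertex 9.39 0.12 18.00
      vertex 4.00 1.07 18.00
    endloop
  endfacet
  facet normal 0.5005 -0.8658 0.0000
    outer loop
      vertex 9.39 0.12 0.00
      vertex 14.13 2.86 0.00
      vertex 14.13 2.86 18.00
    endloop
  endfacet
  facet normal 0.5005 -0.8658 0.0000
    outer loop
      vertex 9.39 0.12 0.00
      vertex 14.13 2.86 18.00
      vertex 9.39 0.12 18.00
    endloop
  endfacet
  facet normal 0.9397 -0.3419 0.0000
    outer loop
      vertex 14.13 2.86 0.00
      vertex 16.00 8.00 0.00
      vertex 16.00 8.00 18.00
    endloop
  endfacet
  facet normal 0.9397 -0.3419 0.0000
    outer loop
      vertex 14.13 2.86 0.00
      vertex 16.00 8.00 18.00
      vertex 14.13 2.86 18.00
    endloop
  endfacet
endsolid part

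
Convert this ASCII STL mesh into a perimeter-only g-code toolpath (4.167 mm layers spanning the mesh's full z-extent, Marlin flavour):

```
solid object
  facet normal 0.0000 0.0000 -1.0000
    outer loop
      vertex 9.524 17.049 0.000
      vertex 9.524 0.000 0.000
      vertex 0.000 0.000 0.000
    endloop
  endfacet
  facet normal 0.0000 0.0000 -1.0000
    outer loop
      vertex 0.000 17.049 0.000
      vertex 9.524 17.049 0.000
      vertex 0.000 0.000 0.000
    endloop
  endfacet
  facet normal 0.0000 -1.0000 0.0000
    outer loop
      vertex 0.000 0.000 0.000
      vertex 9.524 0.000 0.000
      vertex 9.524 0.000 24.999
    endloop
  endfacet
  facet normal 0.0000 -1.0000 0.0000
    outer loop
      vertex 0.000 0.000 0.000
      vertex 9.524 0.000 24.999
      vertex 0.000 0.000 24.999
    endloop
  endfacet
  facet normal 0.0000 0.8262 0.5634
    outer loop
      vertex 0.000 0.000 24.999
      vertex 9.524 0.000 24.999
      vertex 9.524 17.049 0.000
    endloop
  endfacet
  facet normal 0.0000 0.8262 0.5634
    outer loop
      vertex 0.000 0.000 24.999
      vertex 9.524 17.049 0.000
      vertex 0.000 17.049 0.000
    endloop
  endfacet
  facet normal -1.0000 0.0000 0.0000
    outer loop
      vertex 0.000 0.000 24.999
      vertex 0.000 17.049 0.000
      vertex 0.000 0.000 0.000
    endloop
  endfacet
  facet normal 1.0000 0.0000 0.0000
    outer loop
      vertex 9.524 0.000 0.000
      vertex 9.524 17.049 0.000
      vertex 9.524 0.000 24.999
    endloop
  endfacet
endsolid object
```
; perimeter-only toolpath
G21 ; units = mm
G90 ; absolute positioning
G28 ; home
; layer 1
G0 Z4.167
G0 X0.000 Y0.000
G1 X9.524 Y0.000
G1 X9.524 Y14.207
G1 X0.000 Y14.207
G1 X0.000 Y0.000
; layer 2
G0 Z8.333
G0 X0.000 Y0.000
G1 X9.524 Y0.000
G1 X9.524 Y11.366
G1 X0.000 Y11.366
G1 X0.000 Y0.000
; layer 3
G0 Z12.500
G0 X0.000 Y0.000
G1 X9.524 Y0.000
G1 X9.524 Y8.524
G1 X0.000 Y8.524
G1 X0.000 Y0.000
; layer 4
G0 Z16.666
G0 X0.000 Y0.000
G1 X9.524 Y0.000
G1 X9.524 Y5.683
G1 X0.000 Y5.683
G1 X0.000 Y0.000
; layer 5
G0 Z20.832
G0 X0.000 Y0.000
G1 X9.524 Y0.000
G1 X9.524 Y2.841
G1 X0.000 Y2.841
G1 X0.000 Y0.000
M2 ; end

The solid is a wedge (ramp): 9.52 × 17 mm base, rising to 25 mm along the y=0 edge and sloping linearly to z=0 at y=17. Slicing at Δz = 4.167 mm — 6 equal slices spanning the solid's height, so layer i sits at z = i·h/6 — gives 5 non-empty perimeters. Each is a 4-segment closed polygon; G0 lifts to the layer z and rapids to the start vertex, then G1 traces the edges. The cross-section shrinks linearly with z (the slice at the apex is degenerate and omitted).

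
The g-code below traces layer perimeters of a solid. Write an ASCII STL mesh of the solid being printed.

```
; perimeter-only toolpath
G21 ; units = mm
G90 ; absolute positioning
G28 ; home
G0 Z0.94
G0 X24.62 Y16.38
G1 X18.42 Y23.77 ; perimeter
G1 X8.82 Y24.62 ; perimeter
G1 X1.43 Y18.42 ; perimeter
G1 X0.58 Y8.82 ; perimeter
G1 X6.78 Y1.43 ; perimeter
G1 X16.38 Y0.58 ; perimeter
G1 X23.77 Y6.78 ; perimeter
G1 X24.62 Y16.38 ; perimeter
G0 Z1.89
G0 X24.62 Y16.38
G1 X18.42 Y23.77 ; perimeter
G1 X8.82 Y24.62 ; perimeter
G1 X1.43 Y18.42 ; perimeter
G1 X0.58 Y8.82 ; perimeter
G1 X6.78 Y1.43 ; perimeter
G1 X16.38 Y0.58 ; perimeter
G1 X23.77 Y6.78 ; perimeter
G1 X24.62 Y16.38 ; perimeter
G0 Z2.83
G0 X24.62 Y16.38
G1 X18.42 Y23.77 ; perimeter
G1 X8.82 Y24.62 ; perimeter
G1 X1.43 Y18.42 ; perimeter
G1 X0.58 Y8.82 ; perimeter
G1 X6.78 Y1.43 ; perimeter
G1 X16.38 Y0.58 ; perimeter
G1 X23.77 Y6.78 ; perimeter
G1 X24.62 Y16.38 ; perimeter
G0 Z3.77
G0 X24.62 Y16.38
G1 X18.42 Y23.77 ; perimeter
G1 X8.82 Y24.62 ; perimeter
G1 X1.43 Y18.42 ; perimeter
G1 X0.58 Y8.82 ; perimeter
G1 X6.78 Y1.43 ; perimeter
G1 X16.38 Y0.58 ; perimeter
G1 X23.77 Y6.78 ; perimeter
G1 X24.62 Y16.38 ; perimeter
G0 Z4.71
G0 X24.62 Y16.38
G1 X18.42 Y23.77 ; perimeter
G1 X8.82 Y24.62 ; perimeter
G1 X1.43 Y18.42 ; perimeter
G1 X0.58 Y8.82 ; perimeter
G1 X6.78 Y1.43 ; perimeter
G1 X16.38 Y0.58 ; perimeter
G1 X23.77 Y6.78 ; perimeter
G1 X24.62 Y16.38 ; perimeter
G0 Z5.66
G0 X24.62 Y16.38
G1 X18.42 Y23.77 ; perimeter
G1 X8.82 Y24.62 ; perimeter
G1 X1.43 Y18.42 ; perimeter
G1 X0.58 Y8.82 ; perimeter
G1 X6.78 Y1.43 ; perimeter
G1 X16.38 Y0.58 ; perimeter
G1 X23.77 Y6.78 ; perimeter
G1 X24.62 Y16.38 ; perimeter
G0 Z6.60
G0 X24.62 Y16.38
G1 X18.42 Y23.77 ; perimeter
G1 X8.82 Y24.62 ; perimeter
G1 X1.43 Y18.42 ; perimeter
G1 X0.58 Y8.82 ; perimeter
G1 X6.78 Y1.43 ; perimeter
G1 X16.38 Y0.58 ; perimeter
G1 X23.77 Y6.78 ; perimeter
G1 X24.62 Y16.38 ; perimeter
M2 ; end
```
solid part
  facet normal 0.0000 0.0000 -1.0000
    outer loop
      vertex 8.82 24.62 0.00
      vertex 18.42 23.77 0.00
      vertex 24.62 16.38 0.00
    endloop
  endfacet
  facet normal 0.0000 0.0000 -1.0000
    outer loop
      vertex 1.43 18.42 0.00
      vertex 8.82 24.62 0.00
      vertex 24.62 16.38 0.00
    endloop
  endfacet
  facet normal 0.0000 0.0000 -1.0000
    outer loop
      vertex 0.58 8.82 0.00
      vertex 1.43 18.42 0.00
      vertex 24.62 16.38 0.00
    endloop
  endfacet
  facet normal 0.0000 0.0000 -1.0000
    outer loop
      vertex 6.78 1.43 0.00
      vertex 0.58 8.82 0.00
      vertex 24.62 16.38 0.00
    endloop
  endfacet
  facet normal 0.0000 0.0000 -1.0000
    outer loop
      vertex 16.38 0.58 0.00
      vertex 6.78 1.43 0.00
      vertex 24.62 16.38 0.00
    endloop
  endfacet
  facet normal 0.0000 0.0000 -1.0000
    outer loop
      vertex 23.77 6.78 0.00
      vertex 16.38 0.58 0.00
      vertex 24.62 16.38 0.00
    endloop
  endfacet
  facet normal 0.0000 0.0000 1.0000
    outer loop
      vertex 24.62 16.38 6.60
      vertex 18.42 23.77 6.60
      vertex 8.82 24.62 6.60
    endloop
  endfacet
  facet normal 0.0000 0.0000 1.0000
    outer loop
      vertex 24.62 16.38 6.60
      vertex 8.82 24.62 6.60
      vertex 1.43 18.42 6.60
    endloop
  endfacet
  facet normal 0.0000 0.0000 1.0000
    outer loop
      vertex 24.62 16.38 6.60
      vertex 1.43 18.42 6.60
      vertex 0.58 8.82 6.60
    endloop
  endfacet
  facet normal 0.0000 0.0000 1.0000
    outer loop
      vertex 24.62 16.38 6.60
      vertex 0.58 8.82 6.60
      vertex 6.78 1.43 6.60
    endloop
  endfacet
  facet normal 0.0000 0.0000 1.0000
    outer loop
      vertex 24.62 16.38 6.60
      vertex 6.78 1.43 6.60
      vertex 16.38 0.58 6.60
    endloop
  endfacet
  facet normal 0.0000 0.0000 1.0000
    outer loop
      vertex 24.62 16.38 6.60
      vertex 16.38 0.58 6.60
      vertex 23.77 6.78 6.60
    endloop
  endfacet
  facet normal 0.7661 0.6427 0.0000
    outer loop
      vertex 24.62 16.38 0.00
      vertex 18.42 23.77 0.00
      vertex 18.42 23.77 6.60
    endloop
  endfacet
  facet normal 0.7661 0.6427 0.0000
    outer loop
      vertex 24.62 16.38 0.00
      vertex 18.42 23.77 6.60
      vertex 24.62 16.38 6.60
    endloop
  endfacet
  facet normal 0.0882 0.9961 0.0000
    outer loop
      vertex 18.42 23.77 0.00
      vertex 8.82 24.62 0.00
      vertex 8.82 24.62 6.60
    endloop
  endfacet
  facet normal 0.0882 0.9961 0.0000
    outer loop
      vertex 18.42 23.77 0.00
      vertex 8.82 24.62 6.60
      vertex 18.42 23.77 6.60
    endloop
  endfacet
  facet normal -0.6427 0.7661 0.0000
    outer loop
      vertex 8.82 24.62 0.00
      vertex 1.43 18.42 0.00
      vertex 1.43 18.42 6.60
    endloop
  endfacet
  facet normal -0.6427 0.7661 0.0000
    outer loop
      vertex 8.82 24.62 0.00
      vertex 1.43 18.42 6.60
      vertex 8.82 24.62 6.60
    endloop
  endfacet
  facet normal -0.9961 0.0882 0.0000
    outer loop
      vertex 1.43 18.42 0.00
      vertex 0.58 8.82 0.00
      vertex 0.58 8.82 6.60
    endloop
  endfacet
  facet normal -0.9961 0.0882 0.0000
    outer loop
      vertex 1.43 18.42 0.00
      vertex 0.58 8.82 6.60
      vertex 1.43 18.42 6.60
    endloop
  endfacet
  facet normal -0.7661 -0.6427 0.0000
    outer loop
      vertex 0.58 8.82 0.00
      vertex 6.78 1.43 0.00
      vertex 6.78 1.43 6.60
    endloop
  endfacet
  facet normal -0.7661 -0.6427 0.0000
    outer loop
      vertex 0.58 8.82 0.00
      vertex 6.78 1.43 6.60
      vertex 0.58 8.82 6.60
    endloop
  endfacet
  facet normal -0.0882 -0.9961 0.0000
    outer loop
      vertex 6.78 1.43 0.00
      vertex 16.38 0.58 0.00
      vertex 16.38 0.58 6.60
    endloop
  endfacet
  facet normal -0.0882 -0.9961 0.0000
    outer loop
      vertex 6.78 1.43 0.00
      vertex 16.38 0.58 6.60
      vertex 6.78 1.43 6.60
    endloop
  endfacet
  facet normal 0.6427 -0.7661 0.0000
    outer loop
      vertex 16.38 0.58 0.00
      vertex 23.77 6.78 0.00
      vertex 23.77 6.78 6.60
    endloop
  endfacet
  facet normal 0.6427 -0.7661 0.0000
    outer loop
      vertex 16.38 0.58 0.00
      vertex 23.77 6.78 6.60
      vertex 16.38 0.58 6.60
    endloop
  endfacet
  facet normal 0.9961 -0.0882 0.0000
    outer loop
      vertex 23.77 6.78 0.00
      vertex 24.62 16.38 0.00
      vertex 24.62 16.38 6.60
    endloop
  endfacet
  facet normal 0.9961 -0.0882 0.0000
    outer loop
      vertex 23.77 6.78 0.00
      vertex 24.62 16.38 6.60
      vertex 23.77 6.78 6.60
    endloop
  endfacet
endsolid part

The G0 Z moves step by Δz≈0.94 mm. Every layer's G1 loop is the same polygon, so the solid is a straight extrusion of it from z=0 to z≈6.6. Closing with flat bottom and top caps and triangulating gives 28 facets — a regular 8-sided prism (a cylinder approximated with 8 flat sides), circumscribed radius ≈ 12.6 mm, height ≈ 6.6 mm.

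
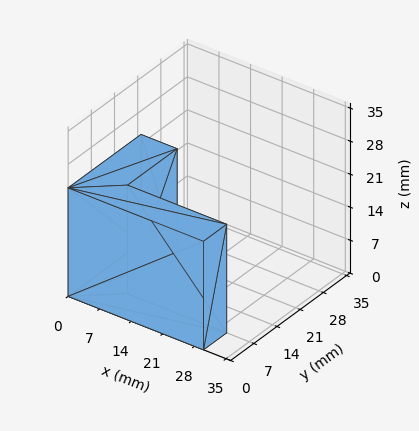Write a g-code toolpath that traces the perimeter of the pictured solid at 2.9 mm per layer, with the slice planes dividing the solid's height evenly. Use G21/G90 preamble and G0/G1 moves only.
Reading the render: the shape is an L-shaped prism: outer 30 × 22 mm, arm thicknesses ≈ 7 mm (horizontal) and 8 mm (vertical), extruded 23 mm in z (dimensions read to the nearest mm from the axis ticks). For the g-code, the solid's height is divided into equal slices at the stated Δz and each level perimeter traced with G1 moves after a G0 lift.

; perimeter-only toolpath
G21 ; units = mm
G90 ; absolute positioning
G28 ; home
; layer 1
G0 Z2.9
G0 X0.0 Y0.0
G1 X30.0 Y0.0
G1 X30.0 Y7.0
G1 X8.0 Y7.0
G1 X8.0 Y22.0
G1 X0.0 Y22.0
G1 X0.0 Y0.0
; layer 2
G0 Z5.8
G0 X0.0 Y0.0
G1 X30.0 Y0.0
G1 X30.0 Y7.0
G1 X8.0 Y7.0
G1 X8.0 Y22.0
G1 X0.0 Y22.0
G1 X0.0 Y0.0
; layer 3
G0 Z8.6
G0 X0.0 Y0.0
G1 X30.0 Y0.0
G1 X30.0 Y7.0
G1 X8.0 Y7.0
G1 X8.0 Y22.0
G1 X0.0 Y22.0
G1 X0.0 Y0.0
; layer 4
G0 Z11.5
G0 X0.0 Y0.0
G1 X30.0 Y0.0
G1 X30.0 Y7.0
G1 X8.0 Y7.0
G1 X8.0 Y22.0
G1 X0.0 Y22.0
G1 X0.0 Y0.0
; layer 5
G0 Z14.4
G0 X0.0 Y0.0
G1 X30.0 Y0.0
G1 X30.0 Y7.0
G1 X8.0 Y7.0
G1 X8.0 Y22.0
G1 X0.0 Y22.0
G1 X0.0 Y0.0
; layer 6
G0 Z17.2
G0 X0.0 Y0.0
G1 X30.0 Y0.0
G1 X30.0 Y7.0
G1 X8.0 Y7.0
G1 X8.0 Y22.0
G1 X0.0 Y22.0
G1 X0.0 Y0.0
; layer 7
G0 Z20.1
G0 X0.0 Y0.0
G1 X30.0 Y0.0
G1 X30.0 Y7.0
G1 X8.0 Y7.0
G1 X8.0 Y22.0
G1 X0.0 Y22.0
G1 X0.0 Y0.0
; layer 8
G0 Z23.0
G0 X0.0 Y0.0
G1 X30.0 Y0.0
G1 X30.0 Y7.0
G1 X8.0 Y7.0
G1 X8.0 Y22.0
G1 X0.0 Y22.0
G1 X0.0 Y0.0
M2 ; end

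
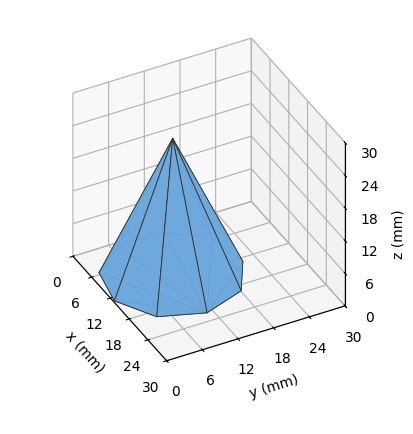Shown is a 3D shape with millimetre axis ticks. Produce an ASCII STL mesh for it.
Reading the render: the shape is a regular 9-sided pyramid, base circumscribed radius ≈ 11 mm, apex at z ≈ 25 mm (dimensions read to the nearest mm from the axis ticks). For the STL, each face is triangulated and given an outward normal.

solid part
  facet normal 0.0000 0.0000 -1.0000
    outer loop
      vertex 12.9 21.8 0.0
      vertex 19.4 18.1 0.0
      vertex 22.0 11.0 0.0
    endloop
  endfacet
  facet normal 0.0000 0.0000 -1.0000
    outer loop
      vertex 5.5 20.5 0.0
      vertex 12.9 21.8 0.0
      vertex 22.0 11.0 0.0
    endloop
  endfacet
  facet normal 0.0000 0.0000 -1.0000
    outer loop
      vertex 0.7 14.8 0.0
      vertex 5.5 20.5 0.0
      vertex 22.0 11.0 0.0
    endloop
  endfacet
  facet normal 0.0000 0.0000 -1.0000
    outer loop
      vertex 0.7 7.2 0.0
      vertex 0.7 14.8 0.0
      vertex 22.0 11.0 0.0
    endloop
  endfacet
  facet normal 0.0000 0.0000 -1.0000
    outer loop
      vertex 5.5 1.5 0.0
      vertex 0.7 7.2 0.0
      vertex 22.0 11.0 0.0
    endloop
  endfacet
  facet normal 0.0000 0.0000 -1.0000
    outer loop
      vertex 12.9 0.2 0.0
      vertex 5.5 1.5 0.0
      vertex 22.0 11.0 0.0
    endloop
  endfacet
  facet normal 0.0000 0.0000 -1.0000
    outer loop
      vertex 19.4 3.9 0.0
      vertex 12.9 0.2 0.0
      vertex 22.0 11.0 0.0
    endloop
  endfacet
  facet normal 0.8679 0.3178 0.3819
    outer loop
      vertex 22.0 11.0 0.0
      vertex 19.4 18.1 0.0
      vertex 11.0 11.0 25.0
    endloop
  endfacet
  facet normal 0.4572 0.8032 0.3818
    outer loop
      vertex 19.4 18.1 0.0
      vertex 12.9 21.8 0.0
      vertex 11.0 11.0 25.0
    endloop
  endfacet
  facet normal -0.1600 0.9105 0.3812
    outer loop
      vertex 12.9 21.8 0.0
      vertex 5.5 20.5 0.0
      vertex 11.0 11.0 25.0
    endloop
  endfacet
  facet normal -0.7070 0.5953 0.3818
    outer loop
      vertex 5.5 20.5 0.0
      vertex 0.7 14.8 0.0
      vertex 11.0 11.0 25.0
    endloop
  endfacet
  facet normal -0.9246 0.0000 0.3809
    outer loop
      vertex 0.7 14.8 0.0
      vertex 0.7 7.2 0.0
      vertex 11.0 11.0 25.0
    endloop
  endfacet
  facet normal -0.7070 -0.5953 0.3818
    outer loop
      vertex 0.7 7.2 0.0
      vertex 5.5 1.5 0.0
      vertex 11.0 11.0 25.0
    endloop
  endfacet
  facet normal -0.1600 -0.9105 0.3812
    outer loop
      vertex 5.5 1.5 0.0
      vertex 12.9 0.2 0.0
      vertex 11.0 11.0 25.0
    endloop
  endfacet
  facet normal 0.4572 -0.8032 0.3818
    outer loop
      vertex 12.9 0.2 0.0
      vertex 19.4 3.9 0.0
      vertex 11.0 11.0 25.0
    endloop
  endfacet
  facet normal 0.8679 -0.3178 0.3819
    outer loop
      vertex 19.4 3.9 0.0
      vertex 22.0 11.0 0.0
      vertex 11.0 11.0 25.0
    endloop
  endfacet
endsolid part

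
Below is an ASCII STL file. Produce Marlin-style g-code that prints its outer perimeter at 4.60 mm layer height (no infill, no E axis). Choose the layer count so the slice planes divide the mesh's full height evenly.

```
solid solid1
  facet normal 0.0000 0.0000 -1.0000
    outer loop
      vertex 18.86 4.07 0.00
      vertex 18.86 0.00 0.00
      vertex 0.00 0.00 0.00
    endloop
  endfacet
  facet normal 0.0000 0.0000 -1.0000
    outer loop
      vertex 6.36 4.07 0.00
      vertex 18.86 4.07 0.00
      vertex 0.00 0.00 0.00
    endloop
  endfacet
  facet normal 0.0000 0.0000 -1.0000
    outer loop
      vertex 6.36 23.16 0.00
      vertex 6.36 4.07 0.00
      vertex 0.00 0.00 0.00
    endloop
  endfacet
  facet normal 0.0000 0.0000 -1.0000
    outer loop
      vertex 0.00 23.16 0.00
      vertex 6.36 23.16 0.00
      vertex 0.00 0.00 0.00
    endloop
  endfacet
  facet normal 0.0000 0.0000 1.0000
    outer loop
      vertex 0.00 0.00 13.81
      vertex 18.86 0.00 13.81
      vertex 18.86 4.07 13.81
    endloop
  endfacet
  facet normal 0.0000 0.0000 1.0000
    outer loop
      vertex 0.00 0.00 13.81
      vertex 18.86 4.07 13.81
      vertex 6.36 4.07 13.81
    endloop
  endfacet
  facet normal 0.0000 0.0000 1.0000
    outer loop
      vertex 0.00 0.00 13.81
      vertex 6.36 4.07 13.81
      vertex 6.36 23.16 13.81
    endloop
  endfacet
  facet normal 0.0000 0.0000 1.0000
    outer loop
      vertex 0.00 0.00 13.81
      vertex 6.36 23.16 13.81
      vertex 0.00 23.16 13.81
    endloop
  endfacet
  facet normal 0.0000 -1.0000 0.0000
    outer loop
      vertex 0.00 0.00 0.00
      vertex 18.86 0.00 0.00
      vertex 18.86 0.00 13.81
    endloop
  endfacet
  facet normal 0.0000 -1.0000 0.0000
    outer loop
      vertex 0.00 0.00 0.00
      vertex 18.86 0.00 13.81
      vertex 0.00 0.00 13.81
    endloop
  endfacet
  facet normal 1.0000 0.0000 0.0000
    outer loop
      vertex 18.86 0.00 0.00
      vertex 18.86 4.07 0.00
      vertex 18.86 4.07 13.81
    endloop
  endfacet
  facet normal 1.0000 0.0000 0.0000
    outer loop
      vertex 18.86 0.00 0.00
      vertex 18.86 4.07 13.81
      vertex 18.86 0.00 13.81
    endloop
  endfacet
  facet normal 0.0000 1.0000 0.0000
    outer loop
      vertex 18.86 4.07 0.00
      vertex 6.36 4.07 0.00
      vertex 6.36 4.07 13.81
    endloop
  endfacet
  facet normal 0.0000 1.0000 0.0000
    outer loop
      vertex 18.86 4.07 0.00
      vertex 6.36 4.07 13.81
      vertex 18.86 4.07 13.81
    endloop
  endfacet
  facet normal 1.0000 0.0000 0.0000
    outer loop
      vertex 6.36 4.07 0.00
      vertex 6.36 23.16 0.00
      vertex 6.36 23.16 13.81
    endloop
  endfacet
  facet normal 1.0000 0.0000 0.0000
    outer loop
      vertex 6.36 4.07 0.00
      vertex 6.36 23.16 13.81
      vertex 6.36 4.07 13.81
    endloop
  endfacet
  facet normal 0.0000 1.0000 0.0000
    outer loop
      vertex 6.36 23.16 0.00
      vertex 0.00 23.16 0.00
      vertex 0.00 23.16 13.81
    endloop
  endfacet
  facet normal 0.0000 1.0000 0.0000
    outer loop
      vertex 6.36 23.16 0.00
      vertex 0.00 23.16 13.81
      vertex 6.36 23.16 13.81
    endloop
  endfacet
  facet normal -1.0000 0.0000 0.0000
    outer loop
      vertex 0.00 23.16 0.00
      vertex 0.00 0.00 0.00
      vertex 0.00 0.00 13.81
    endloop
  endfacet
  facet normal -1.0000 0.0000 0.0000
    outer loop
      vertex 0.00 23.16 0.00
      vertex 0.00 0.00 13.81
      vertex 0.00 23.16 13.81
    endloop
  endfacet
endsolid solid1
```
; perimeter-only toolpath
G21 ; units = mm
G90 ; absolute positioning
G28 ; home
; layer 1
G0 Z4.60
G0 X0.00 Y0.00
G1 X18.86 Y0.00
G1 X18.86 Y4.07
G1 X6.36 Y4.07
G1 X6.36 Y23.16
G1 X0.00 Y23.16
G1 X0.00 Y0.00
; layer 2
G0 Z9.21
G0 X0.00 Y0.00
G1 X18.86 Y0.00
G1 X18.86 Y4.07
G1 X6.36 Y4.07
G1 X6.36 Y23.16
G1 X0.00 Y23.16
G1 X0.00 Y0.00
; layer 3
G0 Z13.81
G0 X0.00 Y0.00
G1 X18.86 Y0.00
G1 X18.86 Y4.07
G1 X6.36 Y4.07
G1 X6.36 Y23.16
G1 X0.00 Y23.16
G1 X0.00 Y0.00
M2 ; end

The solid is an L-shaped prism: outer 18.9 × 23.2 mm, arm thicknesses ≈ 4.07 mm (horizontal) and 6.36 mm (vertical), extruded 13.8 mm in z. Slicing at Δz = 4.60 mm — 3 equal slices spanning the solid's height, so layer i sits at z = i·h/3 — gives 3 non-empty perimeters. Each is a 6-segment closed polygon; G0 lifts to the layer z and rapids to the start vertex, then G1 traces the edges.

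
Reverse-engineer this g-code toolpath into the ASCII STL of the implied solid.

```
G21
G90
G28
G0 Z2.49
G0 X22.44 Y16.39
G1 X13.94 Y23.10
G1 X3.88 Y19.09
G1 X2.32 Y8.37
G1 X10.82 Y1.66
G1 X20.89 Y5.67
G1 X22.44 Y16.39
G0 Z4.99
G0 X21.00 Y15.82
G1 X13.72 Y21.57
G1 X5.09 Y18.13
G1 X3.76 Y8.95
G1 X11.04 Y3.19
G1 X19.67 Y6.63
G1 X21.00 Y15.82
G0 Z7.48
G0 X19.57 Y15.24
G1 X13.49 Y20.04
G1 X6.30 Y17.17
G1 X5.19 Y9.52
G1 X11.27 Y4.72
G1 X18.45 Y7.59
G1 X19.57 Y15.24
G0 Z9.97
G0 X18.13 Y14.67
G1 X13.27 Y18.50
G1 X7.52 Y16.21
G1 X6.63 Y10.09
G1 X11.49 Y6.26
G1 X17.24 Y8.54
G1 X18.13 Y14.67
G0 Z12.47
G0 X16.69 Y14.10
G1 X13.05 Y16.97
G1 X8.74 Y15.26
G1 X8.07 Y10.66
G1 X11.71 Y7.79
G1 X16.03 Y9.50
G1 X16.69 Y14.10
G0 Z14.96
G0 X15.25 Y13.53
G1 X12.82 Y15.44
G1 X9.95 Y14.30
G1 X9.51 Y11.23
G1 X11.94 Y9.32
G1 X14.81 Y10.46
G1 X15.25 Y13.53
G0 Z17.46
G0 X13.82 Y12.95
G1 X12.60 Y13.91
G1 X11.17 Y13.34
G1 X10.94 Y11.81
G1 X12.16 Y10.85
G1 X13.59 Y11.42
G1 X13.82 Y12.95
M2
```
solid part
  facet normal 0.0000 0.0000 -1.0000
    outer loop
      vertex 2.66 20.05 0.00
      vertex 14.16 24.63 0.00
      vertex 23.88 16.96 0.00
    endloop
  endfacet
  facet normal 0.0000 0.0000 -1.0000
    outer loop
      vertex 0.88 7.80 0.00
      vertex 2.66 20.05 0.00
      vertex 23.88 16.96 0.00
    endloop
  endfacet
  facet normal 0.0000 0.0000 -1.0000
    outer loop
      vertex 10.60 0.13 0.00
      vertex 0.88 7.80 0.00
      vertex 23.88 16.96 0.00
    endloop
  endfacet
  facet normal 0.0000 0.0000 -1.0000
    outer loop
      vertex 22.10 4.71 0.00
      vertex 10.60 0.13 0.00
      vertex 23.88 16.96 0.00
    endloop
  endfacet
  facet normal 0.5457 0.6915 0.4733
    outer loop
      vertex 23.88 16.96 0.00
      vertex 14.16 24.63 0.00
      vertex 12.38 12.38 19.95
    endloop
  endfacet
  facet normal -0.3259 0.8183 0.4734
    outer loop
      vertex 14.16 24.63 0.00
      vertex 2.66 20.05 0.00
      vertex 12.38 12.38 19.95
    endloop
  endfacet
  facet normal -0.8717 0.1267 0.4734
    outer loop
      vertex 2.66 20.05 0.00
      vertex 0.88 7.80 0.00
      vertex 12.38 12.38 19.95
    endloop
  endfacet
  facet normal -0.5457 -0.6915 0.4733
    outer loop
      vertex 0.88 7.80 0.00
      vertex 10.60 0.13 0.00
      vertex 12.38 12.38 19.95
    endloop
  endfacet
  facet normal 0.3259 -0.8183 0.4734
    outer loop
      vertex 10.60 0.13 0.00
      vertex 22.10 4.71 0.00
      vertex 12.38 12.38 19.95
    endloop
  endfacet
  facet normal 0.8717 -0.1267 0.4734
    outer loop
      vertex 22.10 4.71 0.00
      vertex 23.88 16.96 0.00
      vertex 12.38 12.38 19.95
    endloop
  endfacet
endsolid part

The G0 Z moves step by Δz≈2.49 mm. The G1 loops shrink linearly with z, so the solid tapers from its base footprint up to z≈19.9. Closing with a flat bottom cap and the tapered top and triangulating gives 10 facets — a regular 6-sided pyramid, base circumscribed radius ≈ 12.4 mm, apex at z ≈ 19.9 mm.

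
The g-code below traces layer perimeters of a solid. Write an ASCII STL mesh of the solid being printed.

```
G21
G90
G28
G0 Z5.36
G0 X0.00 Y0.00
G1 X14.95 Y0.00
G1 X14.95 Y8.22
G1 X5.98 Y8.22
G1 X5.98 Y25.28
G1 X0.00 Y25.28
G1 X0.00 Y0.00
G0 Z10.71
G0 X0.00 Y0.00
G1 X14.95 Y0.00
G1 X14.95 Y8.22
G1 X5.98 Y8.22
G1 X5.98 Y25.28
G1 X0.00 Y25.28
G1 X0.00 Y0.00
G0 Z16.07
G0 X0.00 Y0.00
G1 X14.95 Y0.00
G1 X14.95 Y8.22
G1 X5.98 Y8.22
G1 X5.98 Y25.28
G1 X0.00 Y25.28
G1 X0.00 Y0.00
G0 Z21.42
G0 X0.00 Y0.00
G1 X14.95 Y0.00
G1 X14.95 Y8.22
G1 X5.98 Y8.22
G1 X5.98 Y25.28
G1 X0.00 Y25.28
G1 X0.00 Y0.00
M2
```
solid part
  facet normal 0.0000 0.0000 -1.0000
    outer loop
      vertex 14.95 8.22 0.00
      vertex 14.95 0.00 0.00
      vertex 0.00 0.00 0.00
    endloop
  endfacet
  facet normal 0.0000 0.0000 -1.0000
    outer loop
      vertex 5.98 8.22 0.00
      vertex 14.95 8.22 0.00
      vertex 0.00 0.00 0.00
    endloop
  endfacet
  facet normal 0.0000 0.0000 -1.0000
    outer loop
      vertex 5.98 25.28 0.00
      vertex 5.98 8.22 0.00
      vertex 0.00 0.00 0.00
    endloop
  endfacet
  facet normal 0.0000 0.0000 -1.0000
    outer loop
      vertex 0.00 25.28 0.00
      vertex 5.98 25.28 0.00
      vertex 0.00 0.00 0.00
    endloop
  endfacet
  facet normal 0.0000 0.0000 1.0000
    outer loop
      vertex 0.00 0.00 21.42
      vertex 14.95 0.00 21.42
      vertex 14.95 8.22 21.42
    endloop
  endfacet
  facet normal 0.0000 0.0000 1.0000
    outer loop
      vertex 0.00 0.00 21.42
      vertex 14.95 8.22 21.42
      vertex 5.98 8.22 21.42
    endloop
  endfacet
  facet normal 0.0000 0.0000 1.0000
    outer loop
      vertex 0.00 0.00 21.42
      vertex 5.98 8.22 21.42
      vertex 5.98 25.28 21.42
    endloop
  endfacet
  facet normal 0.0000 0.0000 1.0000
    outer loop
      vertex 0.00 0.00 21.42
      vertex 5.98 25.28 21.42
      vertex 0.00 25.28 21.42
    endloop
  endfacet
  facet normal 0.0000 -1.0000 0.0000
    outer loop
      vertex 0.00 0.00 0.00
      vertex 14.95 0.00 0.00
      vertex 14.95 0.00 21.42
    endloop
  endfacet
  facet normal 0.0000 -1.0000 0.0000
    outer loop
      vertex 0.00 0.00 0.00
      vertex 14.95 0.00 21.42
      vertex 0.00 0.00 21.42
    endloop
  endfacet
  facet normal 1.0000 0.0000 0.0000
    outer loop
      vertex 14.95 0.00 0.00
      vertex 14.95 8.22 0.00
      vertex 14.95 8.22 21.42
    endloop
  endfacet
  facet normal 1.0000 0.0000 0.0000
    outer loop
      vertex 14.95 0.00 0.00
      vertex 14.95 8.22 21.42
      vertex 14.95 0.00 21.42
    endloop
  endfacet
  facet normal 0.0000 1.0000 0.0000
    outer loop
      vertex 14.95 8.22 0.00
      vertex 5.98 8.22 0.00
      vertex 5.98 8.22 21.42
    endloop
  endfacet
  facet normal 0.0000 1.0000 0.0000
    outer loop
      vertex 14.95 8.22 0.00
      vertex 5.98 8.22 21.42
      vertex 14.95 8.22 21.42
    endloop
  endfacet
  facet normal 1.0000 0.0000 0.0000
    outer loop
      vertex 5.98 8.22 0.00
      vertex 5.98 25.28 0.00
      vertex 5.98 25.28 21.42
    endloop
  endfacet
  facet normal 1.0000 0.0000 0.0000
    outer loop
      vertex 5.98 8.22 0.00
      vertex 5.98 25.28 21.42
      vertex 5.98 8.22 21.42
    endloop
  endfacet
  facet normal 0.0000 1.0000 0.0000
    outer loop
      vertex 5.98 25.28 0.00
      vertex 0.00 25.28 0.00
      vertex 0.00 25.28 21.42
    endloop
  endfacet
  facet normal 0.0000 1.0000 0.0000
    outer loop
      vertex 5.98 25.28 0.00
      vertex 0.00 25.28 21.42
      vertex 5.98 25.28 21.42
    endloop
  endfacet
  facet normal -1.0000 0.0000 0.0000
    outer loop
      vertex 0.00 25.28 0.00
      vertex 0.00 0.00 0.00
      vertex 0.00 0.00 21.42
    endloop
  endfacet
  facet normal -1.0000 0.0000 0.0000
    outer loop
      vertex 0.00 25.28 0.00
      vertex 0.00 0.00 21.42
      vertex 0.00 25.28 21.42
    endloop
  endfacet
endsolid part

The G0 Z moves step by Δz≈5.36 mm. Every layer's G1 loop is the same polygon, so the solid is a straight extrusion of it from z=0 to z≈21.4. Closing with flat bottom and top caps and triangulating gives 20 facets — an L-shaped prism: outer 14.9 × 25.3 mm, arm thicknesses ≈ 8.22 mm (horizontal) and 5.98 mm (vertical), extruded 21.4 mm in z.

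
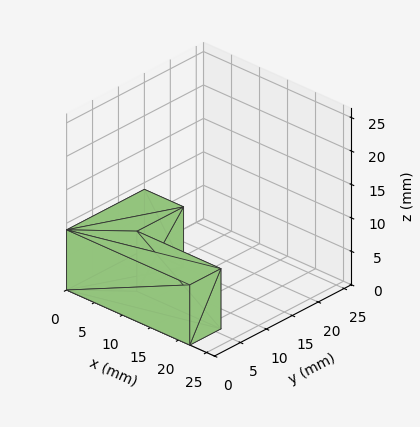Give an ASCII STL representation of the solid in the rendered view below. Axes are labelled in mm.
Reading the render: the shape is an L-shaped prism: outer 22 × 15 mm, arm thicknesses ≈ 6 mm (horizontal) and 7 mm (vertical), extruded 9 mm in z (dimensions read to the nearest mm from the axis ticks). For the STL, each face is triangulated and given an outward normal.

solid part
  facet normal 0.0000 0.0000 -1.0000
    outer loop
      vertex 22.000 6.000 0.000
      vertex 22.000 0.000 0.000
      vertex 0.000 0.000 0.000
    endloop
  endfacet
  facet normal 0.0000 0.0000 -1.0000
    outer loop
      vertex 7.000 6.000 0.000
      vertex 22.000 6.000 0.000
      vertex 0.000 0.000 0.000
    endloop
  endfacet
  facet normal 0.0000 0.0000 -1.0000
    outer loop
      vertex 7.000 15.000 0.000
      vertex 7.000 6.000 0.000
      vertex 0.000 0.000 0.000
    endloop
  endfacet
  facet normal 0.0000 0.0000 -1.0000
    outer loop
      vertex 0.000 15.000 0.000
      vertex 7.000 15.000 0.000
      vertex 0.000 0.000 0.000
    endloop
  endfacet
  facet normal 0.0000 0.0000 1.0000
    outer loop
      vertex 0.000 0.000 9.000
      vertex 22.000 0.000 9.000
      vertex 22.000 6.000 9.000
    endloop
  endfacet
  facet normal 0.0000 0.0000 1.0000
    outer loop
      vertex 0.000 0.000 9.000
      vertex 22.000 6.000 9.000
      vertex 7.000 6.000 9.000
    endloop
  endfacet
  facet normal 0.0000 0.0000 1.0000
    outer loop
      vertex 0.000 0.000 9.000
      vertex 7.000 6.000 9.000
      vertex 7.000 15.000 9.000
    endloop
  endfacet
  facet normal 0.0000 0.0000 1.0000
    outer loop
      vertex 0.000 0.000 9.000
      vertex 7.000 15.000 9.000
      vertex 0.000 15.000 9.000
    endloop
  endfacet
  facet normal 0.0000 -1.0000 0.0000
    outer loop
      vertex 0.000 0.000 0.000
      vertex 22.000 0.000 0.000
      vertex 22.000 0.000 9.000
    endloop
  endfacet
  facet normal 0.0000 -1.0000 0.0000
    outer loop
      vertex 0.000 0.000 0.000
      vertex 22.000 0.000 9.000
      vertex 0.000 0.000 9.000
    endloop
  endfacet
  facet normal 1.0000 0.0000 0.0000
    outer loop
      vertex 22.000 0.000 0.000
      vertex 22.000 6.000 0.000
      vertex 22.000 6.000 9.000
    endloop
  endfacet
  facet normal 1.0000 0.0000 0.0000
    outer loop
      vertex 22.000 0.000 0.000
      vertex 22.000 6.000 9.000
      vertex 22.000 0.000 9.000
    endloop
  endfacet
  facet normal 0.0000 1.0000 0.0000
    outer loop
      vertex 22.000 6.000 0.000
      vertex 7.000 6.000 0.000
      vertex 7.000 6.000 9.000
    endloop
  endfacet
  facet normal 0.0000 1.0000 0.0000
    outer loop
      vertex 22.000 6.000 0.000
      vertex 7.000 6.000 9.000
      vertex 22.000 6.000 9.000
    endloop
  endfacet
  facet normal 1.0000 0.0000 0.0000
    outer loop
      vertex 7.000 6.000 0.000
      vertex 7.000 15.000 0.000
      vertex 7.000 15.000 9.000
    endloop
  endfacet
  facet normal 1.0000 0.0000 0.0000
    outer loop
      vertex 7.000 6.000 0.000
      vertex 7.000 15.000 9.000
      vertex 7.000 6.000 9.000
    endloop
  endfacet
  facet normal 0.0000 1.0000 0.0000
    outer loop
      vertex 7.000 15.000 0.000
      vertex 0.000 15.000 0.000
      vertex 0.000 15.000 9.000
    endloop
  endfacet
  facet normal 0.0000 1.0000 0.0000
    outer loop
      vertex 7.000 15.000 0.000
      vertex 0.000 15.000 9.000
      vertex 7.000 15.000 9.000
    endloop
  endfacet
  facet normal -1.0000 0.0000 0.0000
    outer loop
      vertex 0.000 15.000 0.000
      vertex 0.000 0.000 0.000
      vertex 0.000 0.000 9.000
    endloop
  endfacet
  facet normal -1.0000 0.0000 0.0000
    outer loop
      vertex 0.000 15.000 0.000
      vertex 0.000 0.000 9.000
      vertex 0.000 15.000 9.000
    endloop
  endfacet
endsolid part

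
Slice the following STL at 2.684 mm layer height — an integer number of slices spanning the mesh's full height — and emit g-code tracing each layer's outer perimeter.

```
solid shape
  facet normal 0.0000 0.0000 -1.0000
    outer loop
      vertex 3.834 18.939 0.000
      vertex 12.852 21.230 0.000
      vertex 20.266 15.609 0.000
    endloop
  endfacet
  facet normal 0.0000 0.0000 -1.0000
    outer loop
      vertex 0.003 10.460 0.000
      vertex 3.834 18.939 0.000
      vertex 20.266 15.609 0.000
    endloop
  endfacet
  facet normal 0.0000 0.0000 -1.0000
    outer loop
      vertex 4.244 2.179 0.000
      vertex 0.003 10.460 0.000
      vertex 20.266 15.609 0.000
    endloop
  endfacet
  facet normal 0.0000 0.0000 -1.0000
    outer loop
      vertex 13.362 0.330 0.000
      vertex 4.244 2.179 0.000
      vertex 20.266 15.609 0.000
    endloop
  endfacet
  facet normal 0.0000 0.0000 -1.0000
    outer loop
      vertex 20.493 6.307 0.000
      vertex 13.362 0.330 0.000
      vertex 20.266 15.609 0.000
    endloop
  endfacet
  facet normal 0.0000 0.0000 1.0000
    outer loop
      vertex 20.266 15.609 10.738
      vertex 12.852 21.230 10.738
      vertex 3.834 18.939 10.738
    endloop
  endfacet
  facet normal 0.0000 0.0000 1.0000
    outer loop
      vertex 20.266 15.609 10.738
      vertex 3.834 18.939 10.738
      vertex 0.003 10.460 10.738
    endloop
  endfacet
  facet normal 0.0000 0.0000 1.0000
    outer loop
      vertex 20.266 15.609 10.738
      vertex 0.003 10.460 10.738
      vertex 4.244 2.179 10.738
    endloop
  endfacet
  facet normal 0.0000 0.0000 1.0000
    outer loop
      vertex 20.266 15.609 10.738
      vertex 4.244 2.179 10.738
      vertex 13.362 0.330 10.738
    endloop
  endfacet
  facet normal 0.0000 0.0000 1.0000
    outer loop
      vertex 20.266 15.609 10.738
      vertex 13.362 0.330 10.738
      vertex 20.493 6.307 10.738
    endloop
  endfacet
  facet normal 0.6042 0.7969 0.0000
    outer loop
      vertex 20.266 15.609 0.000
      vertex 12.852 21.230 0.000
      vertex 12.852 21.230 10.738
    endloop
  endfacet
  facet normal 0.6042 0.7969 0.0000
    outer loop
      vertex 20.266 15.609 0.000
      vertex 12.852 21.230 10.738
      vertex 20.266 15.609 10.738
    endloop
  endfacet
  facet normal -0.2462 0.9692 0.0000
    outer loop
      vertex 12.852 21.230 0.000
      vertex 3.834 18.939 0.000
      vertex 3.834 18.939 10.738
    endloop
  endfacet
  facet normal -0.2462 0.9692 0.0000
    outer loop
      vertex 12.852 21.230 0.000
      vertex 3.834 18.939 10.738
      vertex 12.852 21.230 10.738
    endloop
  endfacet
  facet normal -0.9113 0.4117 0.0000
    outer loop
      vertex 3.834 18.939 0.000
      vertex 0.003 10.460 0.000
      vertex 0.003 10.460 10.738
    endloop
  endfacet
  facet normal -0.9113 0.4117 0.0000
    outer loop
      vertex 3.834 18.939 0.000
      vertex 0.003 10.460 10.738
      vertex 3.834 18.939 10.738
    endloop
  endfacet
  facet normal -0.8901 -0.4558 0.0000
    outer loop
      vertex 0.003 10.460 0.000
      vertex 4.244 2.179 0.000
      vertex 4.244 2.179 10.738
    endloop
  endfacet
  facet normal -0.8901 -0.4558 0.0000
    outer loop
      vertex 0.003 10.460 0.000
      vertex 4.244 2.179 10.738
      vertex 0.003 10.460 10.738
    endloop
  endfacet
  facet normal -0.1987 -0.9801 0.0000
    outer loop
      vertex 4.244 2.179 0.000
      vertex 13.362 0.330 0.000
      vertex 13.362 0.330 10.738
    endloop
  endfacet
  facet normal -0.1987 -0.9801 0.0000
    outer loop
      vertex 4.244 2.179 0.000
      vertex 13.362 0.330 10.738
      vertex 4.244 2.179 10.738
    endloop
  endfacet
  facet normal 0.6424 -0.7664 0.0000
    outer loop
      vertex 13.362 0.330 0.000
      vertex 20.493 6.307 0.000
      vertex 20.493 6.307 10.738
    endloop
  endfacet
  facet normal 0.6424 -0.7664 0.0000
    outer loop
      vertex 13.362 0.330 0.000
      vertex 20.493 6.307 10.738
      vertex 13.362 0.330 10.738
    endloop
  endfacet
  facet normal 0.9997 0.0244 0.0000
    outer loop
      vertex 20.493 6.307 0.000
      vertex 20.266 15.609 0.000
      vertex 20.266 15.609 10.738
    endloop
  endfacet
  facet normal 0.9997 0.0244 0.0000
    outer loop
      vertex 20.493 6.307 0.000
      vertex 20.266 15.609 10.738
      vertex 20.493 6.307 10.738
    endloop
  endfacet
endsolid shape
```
; perimeter-only toolpath
G21 ; units = mm
G90 ; absolute positioning
G28 ; home
; layer 1
G0 Z2.684
G0 X20.266 Y15.609
G1 X12.852 Y21.230
G1 X3.834 Y18.939
G1 X0.003 Y10.460
G1 X4.244 Y2.179
G1 X13.362 Y0.330
G1 X20.493 Y6.307
G1 X20.266 Y15.609
; layer 2
G0 Z5.369
G0 X20.266 Y15.609
G1 X12.852 Y21.230
G1 X3.834 Y18.939
G1 X0.003 Y10.460
G1 X4.244 Y2.179
G1 X13.362 Y0.330
G1 X20.493 Y6.307
G1 X20.266 Y15.609
; layer 3
G0 Z8.053
G0 X20.266 Y15.609
G1 X12.852 Y21.230
G1 X3.834 Y18.939
G1 X0.003 Y10.460
G1 X4.244 Y2.179
G1 X13.362 Y0.330
G1 X20.493 Y6.307
G1 X20.266 Y15.609
; layer 4
G0 Z10.738
G0 X20.266 Y15.609
G1 X12.852 Y21.230
G1 X3.834 Y18.939
G1 X0.003 Y10.460
G1 X4.244 Y2.179
G1 X13.362 Y0.330
G1 X20.493 Y6.307
G1 X20.266 Y15.609
M2 ; end

The solid is a regular 7-sided prism (a cylinder approximated with 7 flat sides), circumscribed radius ≈ 10.7 mm, height ≈ 10.7 mm. Slicing at Δz = 2.684 mm — 4 equal slices spanning the solid's height, so layer i sits at z = i·h/4 — gives 4 non-empty perimeters. Each is a 7-segment closed polygon; G0 lifts to the layer z and rapids to the start vertex, then G1 traces the edges.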